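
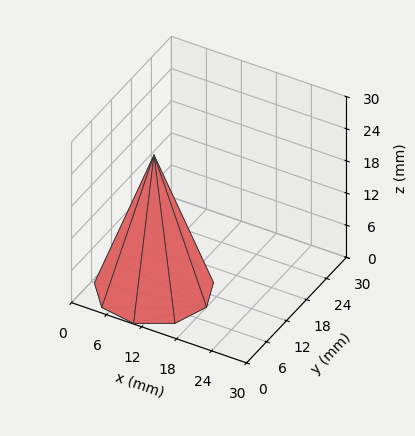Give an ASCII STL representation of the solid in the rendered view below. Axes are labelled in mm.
Reading the render: the shape is a regular 9-sided pyramid, base circumscribed radius ≈ 9 mm, apex at z ≈ 25 mm (dimensions read to the nearest mm from the axis ticks). For the STL, each face is triangulated and given an outward normal.

solid part
  facet normal 0.0000 0.0000 -1.0000
    outer loop
      vertex 10.563 17.863 0.000
      vertex 15.894 14.785 0.000
      vertex 18.000 9.000 0.000
    endloop
  endfacet
  facet normal 0.0000 0.0000 -1.0000
    outer loop
      vertex 4.500 16.794 0.000
      vertex 10.563 17.863 0.000
      vertex 18.000 9.000 0.000
    endloop
  endfacet
  facet normal 0.0000 0.0000 -1.0000
    outer loop
      vertex 0.543 12.078 0.000
      vertex 4.500 16.794 0.000
      vertex 18.000 9.000 0.000
    endloop
  endfacet
  facet normal 0.0000 0.0000 -1.0000
    outer loop
      vertex 0.543 5.922 0.000
      vertex 0.543 12.078 0.000
      vertex 18.000 9.000 0.000
    endloop
  endfacet
  facet normal 0.0000 0.0000 -1.0000
    outer loop
      vertex 4.500 1.206 0.000
      vertex 0.543 5.922 0.000
      vertex 18.000 9.000 0.000
    endloop
  endfacet
  facet normal 0.0000 0.0000 -1.0000
    outer loop
      vertex 10.563 0.137 0.000
      vertex 4.500 1.206 0.000
      vertex 18.000 9.000 0.000
    endloop
  endfacet
  facet normal 0.0000 0.0000 -1.0000
    outer loop
      vertex 15.894 3.215 0.000
      vertex 10.563 0.137 0.000
      vertex 18.000 9.000 0.000
    endloop
  endfacet
  facet normal 0.8901 0.3240 0.3204
    outer loop
      vertex 18.000 9.000 0.000
      vertex 15.894 14.785 0.000
      vertex 9.000 9.000 25.000
    endloop
  endfacet
  facet normal 0.4737 0.8203 0.3204
    outer loop
      vertex 15.894 14.785 0.000
      vertex 10.563 17.863 0.000
      vertex 9.000 9.000 25.000
    endloop
  endfacet
  facet normal -0.1645 0.9329 0.3204
    outer loop
      vertex 10.563 17.863 0.000
      vertex 4.500 16.794 0.000
      vertex 9.000 9.000 25.000
    endloop
  endfacet
  facet normal -0.7257 0.6089 0.3204
    outer loop
      vertex 4.500 16.794 0.000
      vertex 0.543 12.078 0.000
      vertex 9.000 9.000 25.000
    endloop
  endfacet
  facet normal -0.9473 0.0000 0.3204
    outer loop
      vertex 0.543 12.078 0.000
      vertex 0.543 5.922 0.000
      vertex 9.000 9.000 25.000
    endloop
  endfacet
  facet normal -0.7257 -0.6089 0.3204
    outer loop
      vertex 0.543 5.922 0.000
      vertex 4.500 1.206 0.000
      vertex 9.000 9.000 25.000
    endloop
  endfacet
  facet normal -0.1645 -0.9329 0.3204
    outer loop
      vertex 4.500 1.206 0.000
      vertex 10.563 0.137 0.000
      vertex 9.000 9.000 25.000
    endloop
  endfacet
  facet normal 0.4737 -0.8203 0.3204
    outer loop
      vertex 10.563 0.137 0.000
      vertex 15.894 3.215 0.000
      vertex 9.000 9.000 25.000
    endloop
  endfacet
  facet normal 0.8901 -0.3240 0.3204
    outer loop
      vertex 15.894 3.215 0.000
      vertex 18.000 9.000 0.000
      vertex 9.000 9.000 25.000
    endloop
  endfacet
endsolid part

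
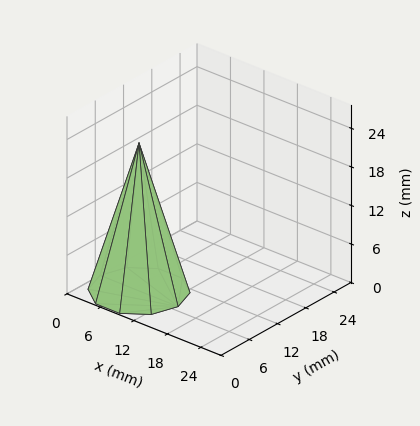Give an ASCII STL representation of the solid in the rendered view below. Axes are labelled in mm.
Reading the render: the shape is a regular 10-sided pyramid, base circumscribed radius ≈ 7 mm, apex at z ≈ 23 mm (dimensions read to the nearest mm from the axis ticks). For the STL, each face is triangulated and given an outward normal.

solid part
  facet normal 0.0000 0.0000 -1.0000
    outer loop
      vertex 9.163 13.657 0.000
      vertex 12.663 11.114 0.000
      vertex 14.000 7.000 0.000
    endloop
  endfacet
  facet normal 0.0000 0.0000 -1.0000
    outer loop
      vertex 4.837 13.657 0.000
      vertex 9.163 13.657 0.000
      vertex 14.000 7.000 0.000
    endloop
  endfacet
  facet normal 0.0000 0.0000 -1.0000
    outer loop
      vertex 1.337 11.114 0.000
      vertex 4.837 13.657 0.000
      vertex 14.000 7.000 0.000
    endloop
  endfacet
  facet normal 0.0000 0.0000 -1.0000
    outer loop
      vertex 0.000 7.000 0.000
      vertex 1.337 11.114 0.000
      vertex 14.000 7.000 0.000
    endloop
  endfacet
  facet normal 0.0000 0.0000 -1.0000
    outer loop
      vertex 1.337 2.886 0.000
      vertex 0.000 7.000 0.000
      vertex 14.000 7.000 0.000
    endloop
  endfacet
  facet normal 0.0000 0.0000 -1.0000
    outer loop
      vertex 4.837 0.343 0.000
      vertex 1.337 2.886 0.000
      vertex 14.000 7.000 0.000
    endloop
  endfacet
  facet normal 0.0000 0.0000 -1.0000
    outer loop
      vertex 9.163 0.343 0.000
      vertex 4.837 0.343 0.000
      vertex 14.000 7.000 0.000
    endloop
  endfacet
  facet normal 0.0000 0.0000 -1.0000
    outer loop
      vertex 12.663 2.886 0.000
      vertex 9.163 0.343 0.000
      vertex 14.000 7.000 0.000
    endloop
  endfacet
  facet normal 0.9135 0.2969 0.2780
    outer loop
      vertex 14.000 7.000 0.000
      vertex 12.663 11.114 0.000
      vertex 7.000 7.000 23.000
    endloop
  endfacet
  facet normal 0.5646 0.7771 0.2780
    outer loop
      vertex 12.663 11.114 0.000
      vertex 9.163 13.657 0.000
      vertex 7.000 7.000 23.000
    endloop
  endfacet
  facet normal 0.0000 0.9606 0.2780
    outer loop
      vertex 9.163 13.657 0.000
      vertex 4.837 13.657 0.000
      vertex 7.000 7.000 23.000
    endloop
  endfacet
  facet normal -0.5646 0.7771 0.2780
    outer loop
      vertex 4.837 13.657 0.000
      vertex 1.337 11.114 0.000
      vertex 7.000 7.000 23.000
    endloop
  endfacet
  facet normal -0.9135 0.2969 0.2780
    outer loop
      vertex 1.337 11.114 0.000
      vertex 0.000 7.000 0.000
      vertex 7.000 7.000 23.000
    endloop
  endfacet
  facet normal -0.9135 -0.2969 0.2780
    outer loop
      vertex 0.000 7.000 0.000
      vertex 1.337 2.886 0.000
      vertex 7.000 7.000 23.000
    endloop
  endfacet
  facet normal -0.5646 -0.7771 0.2780
    outer loop
      vertex 1.337 2.886 0.000
      vertex 4.837 0.343 0.000
      vertex 7.000 7.000 23.000
    endloop
  endfacet
  facet normal 0.0000 -0.9606 0.2780
    outer loop
      vertex 4.837 0.343 0.000
      vertex 9.163 0.343 0.000
      vertex 7.000 7.000 23.000
    endloop
  endfacet
  facet normal 0.5646 -0.7771 0.2780
    outer loop
      vertex 9.163 0.343 0.000
      vertex 12.663 2.886 0.000
      vertex 7.000 7.000 23.000
    endloop
  endfacet
  facet normal 0.9135 -0.2969 0.2780
    outer loop
      vertex 12.663 2.886 0.000
      vertex 14.000 7.000 0.000
      vertex 7.000 7.000 23.000
    endloop
  endfacet
endsolid part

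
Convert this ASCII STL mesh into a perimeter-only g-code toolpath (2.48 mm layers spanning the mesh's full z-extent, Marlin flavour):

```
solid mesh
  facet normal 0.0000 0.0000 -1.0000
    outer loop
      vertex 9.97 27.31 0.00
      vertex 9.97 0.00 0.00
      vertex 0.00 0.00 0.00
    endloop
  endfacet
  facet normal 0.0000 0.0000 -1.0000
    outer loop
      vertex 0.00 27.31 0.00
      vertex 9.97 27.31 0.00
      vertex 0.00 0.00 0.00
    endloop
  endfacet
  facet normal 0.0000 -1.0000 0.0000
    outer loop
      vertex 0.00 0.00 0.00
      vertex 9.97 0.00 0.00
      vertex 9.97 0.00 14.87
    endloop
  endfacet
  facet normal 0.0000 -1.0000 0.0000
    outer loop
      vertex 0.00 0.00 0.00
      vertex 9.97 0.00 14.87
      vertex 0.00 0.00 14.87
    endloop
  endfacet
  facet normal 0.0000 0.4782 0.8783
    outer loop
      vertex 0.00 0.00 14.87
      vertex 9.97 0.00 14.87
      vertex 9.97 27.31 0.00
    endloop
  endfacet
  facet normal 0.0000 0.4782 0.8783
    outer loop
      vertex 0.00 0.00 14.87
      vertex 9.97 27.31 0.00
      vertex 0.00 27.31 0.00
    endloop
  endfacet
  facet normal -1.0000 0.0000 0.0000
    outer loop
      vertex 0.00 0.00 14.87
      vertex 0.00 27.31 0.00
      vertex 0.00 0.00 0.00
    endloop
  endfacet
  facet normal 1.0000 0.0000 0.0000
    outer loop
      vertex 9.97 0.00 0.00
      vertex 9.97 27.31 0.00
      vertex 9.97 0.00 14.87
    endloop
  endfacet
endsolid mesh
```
; perimeter-only toolpath
G21 ; units = mm
G90 ; absolute positioning
G28 ; home
; layer 1
G0 Z2.48
G0 X0.00 Y0.00
G1 X9.97 Y0.00
G1 X9.97 Y22.76
G1 X0.00 Y22.76
G1 X0.00 Y0.00
; layer 2
G0 Z4.96
G0 X0.00 Y0.00
G1 X9.97 Y0.00
G1 X9.97 Y18.21
G1 X0.00 Y18.21
G1 X0.00 Y0.00
; layer 3
G0 Z7.43
G0 X0.00 Y0.00
G1 X9.97 Y0.00
G1 X9.97 Y13.65
G1 X0.00 Y13.65
G1 X0.00 Y0.00
; layer 4
G0 Z9.91
G0 X0.00 Y0.00
G1 X9.97 Y0.00
G1 X9.97 Y9.10
G1 X0.00 Y9.10
G1 X0.00 Y0.00
; layer 5
G0 Z12.39
G0 X0.00 Y0.00
G1 X9.97 Y0.00
G1 X9.97 Y4.55
G1 X0.00 Y4.55
G1 X0.00 Y0.00
M2 ; end

The solid is a wedge (ramp): 9.97 × 27.3 mm base, rising to 14.9 mm along the y=0 edge and sloping linearly to z=0 at y=27.3. Slicing at Δz = 2.48 mm — 6 equal slices spanning the solid's height, so layer i sits at z = i·h/6 — gives 5 non-empty perimeters. Each is a 4-segment closed polygon; G0 lifts to the layer z and rapids to the start vertex, then G1 traces the edges. The cross-section shrinks linearly with z (the slice at the apex is degenerate and omitted).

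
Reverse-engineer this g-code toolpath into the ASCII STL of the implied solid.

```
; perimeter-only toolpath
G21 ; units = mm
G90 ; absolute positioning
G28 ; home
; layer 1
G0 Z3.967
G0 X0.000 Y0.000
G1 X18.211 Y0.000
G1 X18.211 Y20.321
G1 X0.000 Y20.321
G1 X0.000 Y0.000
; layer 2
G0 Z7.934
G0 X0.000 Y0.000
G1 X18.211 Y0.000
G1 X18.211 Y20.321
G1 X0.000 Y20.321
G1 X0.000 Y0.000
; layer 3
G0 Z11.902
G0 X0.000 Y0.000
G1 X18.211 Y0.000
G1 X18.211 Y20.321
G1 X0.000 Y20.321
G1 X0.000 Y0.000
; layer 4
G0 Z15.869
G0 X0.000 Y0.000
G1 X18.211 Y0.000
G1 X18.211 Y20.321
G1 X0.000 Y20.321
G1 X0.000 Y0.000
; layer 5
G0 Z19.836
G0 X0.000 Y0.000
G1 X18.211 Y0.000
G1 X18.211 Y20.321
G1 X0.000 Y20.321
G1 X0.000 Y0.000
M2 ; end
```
solid part
  facet normal 0.0000 0.0000 -1.0000
    outer loop
      vertex 18.211 20.321 0.000
      vertex 18.211 0.000 0.000
      vertex 0.000 0.000 0.000
    endloop
  endfacet
  facet normal 0.0000 0.0000 -1.0000
    outer loop
      vertex 0.000 20.321 0.000
      vertex 18.211 20.321 0.000
      vertex 0.000 0.000 0.000
    endloop
  endfacet
  facet normal 0.0000 0.0000 1.0000
    outer loop
      vertex 0.000 0.000 19.836
      vertex 18.211 0.000 19.836
      vertex 18.211 20.321 19.836
    endloop
  endfacet
  facet normal 0.0000 0.0000 1.0000
    outer loop
      vertex 0.000 0.000 19.836
      vertex 18.211 20.321 19.836
      vertex 0.000 20.321 19.836
    endloop
  endfacet
  facet normal 0.0000 -1.0000 0.0000
    outer loop
      vertex 0.000 0.000 0.000
      vertex 18.211 0.000 0.000
      vertex 18.211 0.000 19.836
    endloop
  endfacet
  facet normal 0.0000 -1.0000 0.0000
    outer loop
      vertex 0.000 0.000 0.000
      vertex 18.211 0.000 19.836
      vertex 0.000 0.000 19.836
    endloop
  endfacet
  facet normal 0.0000 1.0000 0.0000
    outer loop
      vertex 18.211 20.321 19.836
      vertex 18.211 20.321 0.000
      vertex 0.000 20.321 0.000
    endloop
  endfacet
  facet normal 0.0000 1.0000 0.0000
    outer loop
      vertex 0.000 20.321 19.836
      vertex 18.211 20.321 19.836
      vertex 0.000 20.321 0.000
    endloop
  endfacet
  facet normal -1.0000 0.0000 0.0000
    outer loop
      vertex 0.000 20.321 19.836
      vertex 0.000 20.321 0.000
      vertex 0.000 0.000 0.000
    endloop
  endfacet
  facet normal -1.0000 0.0000 0.0000
    outer loop
      vertex 0.000 0.000 19.836
      vertex 0.000 20.321 19.836
      vertex 0.000 0.000 0.000
    endloop
  endfacet
  facet normal 1.0000 0.0000 0.0000
    outer loop
      vertex 18.211 0.000 0.000
      vertex 18.211 20.321 0.000
      vertex 18.211 20.321 19.836
    endloop
  endfacet
  facet normal 1.0000 0.0000 0.0000
    outer loop
      vertex 18.211 0.000 0.000
      vertex 18.211 20.321 19.836
      vertex 18.211 0.000 19.836
    endloop
  endfacet
endsolid part

The G0 Z moves step by Δz≈3.967 mm. Every layer's G1 loop is the same polygon, so the solid is a straight extrusion of it from z=0 to z≈19.8. Closing with flat bottom and top caps and triangulating gives 12 facets — a rectangular box, roughly 18.2 × 20.3 mm footprint and 19.8 mm tall.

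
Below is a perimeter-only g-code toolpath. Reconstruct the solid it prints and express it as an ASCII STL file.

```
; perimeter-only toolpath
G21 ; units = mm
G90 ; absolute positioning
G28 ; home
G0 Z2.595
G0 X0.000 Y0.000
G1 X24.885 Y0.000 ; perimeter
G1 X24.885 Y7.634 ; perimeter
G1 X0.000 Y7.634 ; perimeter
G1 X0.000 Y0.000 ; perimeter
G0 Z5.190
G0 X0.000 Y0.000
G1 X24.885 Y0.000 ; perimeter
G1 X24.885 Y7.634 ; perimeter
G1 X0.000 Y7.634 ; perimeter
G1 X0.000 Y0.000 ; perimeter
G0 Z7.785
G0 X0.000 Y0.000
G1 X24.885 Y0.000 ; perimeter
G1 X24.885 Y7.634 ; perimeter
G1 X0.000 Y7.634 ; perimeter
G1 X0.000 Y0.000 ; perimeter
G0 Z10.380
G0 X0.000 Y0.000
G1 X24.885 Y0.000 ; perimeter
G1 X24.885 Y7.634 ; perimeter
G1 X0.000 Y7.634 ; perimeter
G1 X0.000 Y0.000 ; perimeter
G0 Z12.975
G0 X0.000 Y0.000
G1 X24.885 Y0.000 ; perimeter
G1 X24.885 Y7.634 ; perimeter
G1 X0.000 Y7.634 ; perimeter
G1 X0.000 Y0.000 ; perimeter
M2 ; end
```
solid part
  facet normal 0.0000 0.0000 -1.0000
    outer loop
      vertex 24.885 7.634 0.000
      vertex 24.885 0.000 0.000
      vertex 0.000 0.000 0.000
    endloop
  endfacet
  facet normal 0.0000 0.0000 -1.0000
    outer loop
      vertex 0.000 7.634 0.000
      vertex 24.885 7.634 0.000
      vertex 0.000 0.000 0.000
    endloop
  endfacet
  facet normal 0.0000 0.0000 1.0000
    outer loop
      vertex 0.000 0.000 12.975
      vertex 24.885 0.000 12.975
      vertex 24.885 7.634 12.975
    endloop
  endfacet
  facet normal 0.0000 0.0000 1.0000
    outer loop
      vertex 0.000 0.000 12.975
      vertex 24.885 7.634 12.975
      vertex 0.000 7.634 12.975
    endloop
  endfacet
  facet normal 0.0000 -1.0000 0.0000
    outer loop
      vertex 0.000 0.000 0.000
      vertex 24.885 0.000 0.000
      vertex 24.885 0.000 12.975
    endloop
  endfacet
  facet normal 0.0000 -1.0000 0.0000
    outer loop
      vertex 0.000 0.000 0.000
      vertex 24.885 0.000 12.975
      vertex 0.000 0.000 12.975
    endloop
  endfacet
  facet normal 0.0000 1.0000 0.0000
    outer loop
      vertex 24.885 7.634 12.975
      vertex 24.885 7.634 0.000
      vertex 0.000 7.634 0.000
    endloop
  endfacet
  facet normal 0.0000 1.0000 0.0000
    outer loop
      vertex 0.000 7.634 12.975
      vertex 24.885 7.634 12.975
      vertex 0.000 7.634 0.000
    endloop
  endfacet
  facet normal -1.0000 0.0000 0.0000
    outer loop
      vertex 0.000 7.634 12.975
      vertex 0.000 7.634 0.000
      vertex 0.000 0.000 0.000
    endloop
  endfacet
  facet normal -1.0000 0.0000 0.0000
    outer loop
      vertex 0.000 0.000 12.975
      vertex 0.000 7.634 12.975
      vertex 0.000 0.000 0.000
    endloop
  endfacet
  facet normal 1.0000 0.0000 0.0000
    outer loop
      vertex 24.885 0.000 0.000
      vertex 24.885 7.634 0.000
      vertex 24.885 7.634 12.975
    endloop
  endfacet
  facet normal 1.0000 0.0000 0.0000
    outer loop
      vertex 24.885 0.000 0.000
      vertex 24.885 7.634 12.975
      vertex 24.885 0.000 12.975
    endloop
  endfacet
endsolid part

The G0 Z moves step by Δz≈2.595 mm. Every layer's G1 loop is the same polygon, so the solid is a straight extrusion of it from z=0 to z≈13. Closing with flat bottom and top caps and triangulating gives 12 facets — a rectangular box, roughly 24.9 × 7.63 mm footprint and 13 mm tall.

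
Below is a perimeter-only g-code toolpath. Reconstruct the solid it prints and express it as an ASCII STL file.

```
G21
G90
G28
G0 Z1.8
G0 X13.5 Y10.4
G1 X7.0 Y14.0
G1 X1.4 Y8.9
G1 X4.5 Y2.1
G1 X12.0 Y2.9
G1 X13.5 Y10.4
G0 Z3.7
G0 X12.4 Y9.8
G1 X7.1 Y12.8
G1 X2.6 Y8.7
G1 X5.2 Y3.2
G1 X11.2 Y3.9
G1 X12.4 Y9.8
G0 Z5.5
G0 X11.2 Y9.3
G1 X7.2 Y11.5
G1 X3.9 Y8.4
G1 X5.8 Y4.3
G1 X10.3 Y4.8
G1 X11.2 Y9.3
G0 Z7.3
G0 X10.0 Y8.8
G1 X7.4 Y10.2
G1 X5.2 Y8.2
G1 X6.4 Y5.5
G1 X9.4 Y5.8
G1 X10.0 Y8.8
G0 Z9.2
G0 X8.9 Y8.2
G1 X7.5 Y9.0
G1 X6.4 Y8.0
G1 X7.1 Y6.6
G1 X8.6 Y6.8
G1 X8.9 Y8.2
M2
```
solid part
  facet normal 0.0000 0.0000 -1.0000
    outer loop
      vertex 0.1 9.2 0.0
      vertex 6.8 15.3 0.0
      vertex 14.7 10.9 0.0
    endloop
  endfacet
  facet normal 0.0000 0.0000 -1.0000
    outer loop
      vertex 3.9 1.0 0.0
      vertex 0.1 9.2 0.0
      vertex 14.7 10.9 0.0
    endloop
  endfacet
  facet normal 0.0000 0.0000 -1.0000
    outer loop
      vertex 12.9 2.0 0.0
      vertex 3.9 1.0 0.0
      vertex 14.7 10.9 0.0
    endloop
  endfacet
  facet normal 0.4239 0.7610 0.4911
    outer loop
      vertex 14.7 10.9 0.0
      vertex 6.8 15.3 0.0
      vertex 7.7 7.7 11.0
    endloop
  endfacet
  facet normal -0.5859 0.6435 0.4926
    outer loop
      vertex 6.8 15.3 0.0
      vertex 0.1 9.2 0.0
      vertex 7.7 7.7 11.0
    endloop
  endfacet
  facet normal -0.7884 -0.3654 0.4949
    outer loop
      vertex 0.1 9.2 0.0
      vertex 3.9 1.0 0.0
      vertex 7.7 7.7 11.0
    endloop
  endfacet
  facet normal 0.0961 -0.8645 0.4934
    outer loop
      vertex 3.9 1.0 0.0
      vertex 12.9 2.0 0.0
      vertex 7.7 7.7 11.0
    endloop
  endfacet
  facet normal 0.8530 -0.1725 0.4926
    outer loop
      vertex 12.9 2.0 0.0
      vertex 14.7 10.9 0.0
      vertex 7.7 7.7 11.0
    endloop
  endfacet
endsolid part

The G0 Z moves step by Δz≈1.8 mm. The G1 loops shrink linearly with z, so the solid tapers from its base footprint up to z≈11. Closing with a flat bottom cap and the tapered top and triangulating gives 8 facets — a regular 5-sided pyramid, base circumscribed radius ≈ 7.7 mm, apex at z ≈ 11 mm.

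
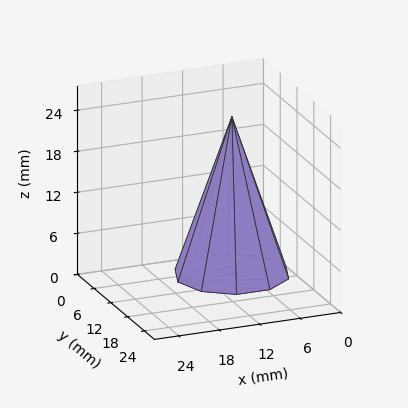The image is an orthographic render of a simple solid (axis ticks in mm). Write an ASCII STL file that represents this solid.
Reading the render: the shape is a regular 10-sided pyramid, base circumscribed radius ≈ 8 mm, apex at z ≈ 23 mm (dimensions read to the nearest mm from the axis ticks). For the STL, each face is triangulated and given an outward normal.

solid part
  facet normal 0.0000 0.0000 -1.0000
    outer loop
      vertex 10.472 15.608 0.000
      vertex 14.472 12.702 0.000
      vertex 16.000 8.000 0.000
    endloop
  endfacet
  facet normal 0.0000 0.0000 -1.0000
    outer loop
      vertex 5.528 15.608 0.000
      vertex 10.472 15.608 0.000
      vertex 16.000 8.000 0.000
    endloop
  endfacet
  facet normal 0.0000 0.0000 -1.0000
    outer loop
      vertex 1.528 12.702 0.000
      vertex 5.528 15.608 0.000
      vertex 16.000 8.000 0.000
    endloop
  endfacet
  facet normal 0.0000 0.0000 -1.0000
    outer loop
      vertex 0.000 8.000 0.000
      vertex 1.528 12.702 0.000
      vertex 16.000 8.000 0.000
    endloop
  endfacet
  facet normal 0.0000 0.0000 -1.0000
    outer loop
      vertex 1.528 3.298 0.000
      vertex 0.000 8.000 0.000
      vertex 16.000 8.000 0.000
    endloop
  endfacet
  facet normal 0.0000 0.0000 -1.0000
    outer loop
      vertex 5.528 0.392 0.000
      vertex 1.528 3.298 0.000
      vertex 16.000 8.000 0.000
    endloop
  endfacet
  facet normal 0.0000 0.0000 -1.0000
    outer loop
      vertex 10.472 0.392 0.000
      vertex 5.528 0.392 0.000
      vertex 16.000 8.000 0.000
    endloop
  endfacet
  facet normal 0.0000 0.0000 -1.0000
    outer loop
      vertex 14.472 3.298 0.000
      vertex 10.472 0.392 0.000
      vertex 16.000 8.000 0.000
    endloop
  endfacet
  facet normal 0.9029 0.2934 0.3141
    outer loop
      vertex 16.000 8.000 0.000
      vertex 14.472 12.702 0.000
      vertex 8.000 8.000 23.000
    endloop
  endfacet
  facet normal 0.5580 0.7681 0.3141
    outer loop
      vertex 14.472 12.702 0.000
      vertex 10.472 15.608 0.000
      vertex 8.000 8.000 23.000
    endloop
  endfacet
  facet normal 0.0000 0.9494 0.3140
    outer loop
      vertex 10.472 15.608 0.000
      vertex 5.528 15.608 0.000
      vertex 8.000 8.000 23.000
    endloop
  endfacet
  facet normal -0.5580 0.7681 0.3141
    outer loop
      vertex 5.528 15.608 0.000
      vertex 1.528 12.702 0.000
      vertex 8.000 8.000 23.000
    endloop
  endfacet
  facet normal -0.9029 0.2934 0.3141
    outer loop
      vertex 1.528 12.702 0.000
      vertex 0.000 8.000 0.000
      vertex 8.000 8.000 23.000
    endloop
  endfacet
  facet normal -0.9029 -0.2934 0.3141
    outer loop
      vertex 0.000 8.000 0.000
      vertex 1.528 3.298 0.000
      vertex 8.000 8.000 23.000
    endloop
  endfacet
  facet normal -0.5580 -0.7681 0.3141
    outer loop
      vertex 1.528 3.298 0.000
      vertex 5.528 0.392 0.000
      vertex 8.000 8.000 23.000
    endloop
  endfacet
  facet normal 0.0000 -0.9494 0.3140
    outer loop
      vertex 5.528 0.392 0.000
      vertex 10.472 0.392 0.000
      vertex 8.000 8.000 23.000
    endloop
  endfacet
  facet normal 0.5580 -0.7681 0.3141
    outer loop
      vertex 10.472 0.392 0.000
      vertex 14.472 3.298 0.000
      vertex 8.000 8.000 23.000
    endloop
  endfacet
  facet normal 0.9029 -0.2934 0.3141
    outer loop
      vertex 14.472 3.298 0.000
      vertex 16.000 8.000 0.000
      vertex 8.000 8.000 23.000
    endloop
  endfacet
endsolid part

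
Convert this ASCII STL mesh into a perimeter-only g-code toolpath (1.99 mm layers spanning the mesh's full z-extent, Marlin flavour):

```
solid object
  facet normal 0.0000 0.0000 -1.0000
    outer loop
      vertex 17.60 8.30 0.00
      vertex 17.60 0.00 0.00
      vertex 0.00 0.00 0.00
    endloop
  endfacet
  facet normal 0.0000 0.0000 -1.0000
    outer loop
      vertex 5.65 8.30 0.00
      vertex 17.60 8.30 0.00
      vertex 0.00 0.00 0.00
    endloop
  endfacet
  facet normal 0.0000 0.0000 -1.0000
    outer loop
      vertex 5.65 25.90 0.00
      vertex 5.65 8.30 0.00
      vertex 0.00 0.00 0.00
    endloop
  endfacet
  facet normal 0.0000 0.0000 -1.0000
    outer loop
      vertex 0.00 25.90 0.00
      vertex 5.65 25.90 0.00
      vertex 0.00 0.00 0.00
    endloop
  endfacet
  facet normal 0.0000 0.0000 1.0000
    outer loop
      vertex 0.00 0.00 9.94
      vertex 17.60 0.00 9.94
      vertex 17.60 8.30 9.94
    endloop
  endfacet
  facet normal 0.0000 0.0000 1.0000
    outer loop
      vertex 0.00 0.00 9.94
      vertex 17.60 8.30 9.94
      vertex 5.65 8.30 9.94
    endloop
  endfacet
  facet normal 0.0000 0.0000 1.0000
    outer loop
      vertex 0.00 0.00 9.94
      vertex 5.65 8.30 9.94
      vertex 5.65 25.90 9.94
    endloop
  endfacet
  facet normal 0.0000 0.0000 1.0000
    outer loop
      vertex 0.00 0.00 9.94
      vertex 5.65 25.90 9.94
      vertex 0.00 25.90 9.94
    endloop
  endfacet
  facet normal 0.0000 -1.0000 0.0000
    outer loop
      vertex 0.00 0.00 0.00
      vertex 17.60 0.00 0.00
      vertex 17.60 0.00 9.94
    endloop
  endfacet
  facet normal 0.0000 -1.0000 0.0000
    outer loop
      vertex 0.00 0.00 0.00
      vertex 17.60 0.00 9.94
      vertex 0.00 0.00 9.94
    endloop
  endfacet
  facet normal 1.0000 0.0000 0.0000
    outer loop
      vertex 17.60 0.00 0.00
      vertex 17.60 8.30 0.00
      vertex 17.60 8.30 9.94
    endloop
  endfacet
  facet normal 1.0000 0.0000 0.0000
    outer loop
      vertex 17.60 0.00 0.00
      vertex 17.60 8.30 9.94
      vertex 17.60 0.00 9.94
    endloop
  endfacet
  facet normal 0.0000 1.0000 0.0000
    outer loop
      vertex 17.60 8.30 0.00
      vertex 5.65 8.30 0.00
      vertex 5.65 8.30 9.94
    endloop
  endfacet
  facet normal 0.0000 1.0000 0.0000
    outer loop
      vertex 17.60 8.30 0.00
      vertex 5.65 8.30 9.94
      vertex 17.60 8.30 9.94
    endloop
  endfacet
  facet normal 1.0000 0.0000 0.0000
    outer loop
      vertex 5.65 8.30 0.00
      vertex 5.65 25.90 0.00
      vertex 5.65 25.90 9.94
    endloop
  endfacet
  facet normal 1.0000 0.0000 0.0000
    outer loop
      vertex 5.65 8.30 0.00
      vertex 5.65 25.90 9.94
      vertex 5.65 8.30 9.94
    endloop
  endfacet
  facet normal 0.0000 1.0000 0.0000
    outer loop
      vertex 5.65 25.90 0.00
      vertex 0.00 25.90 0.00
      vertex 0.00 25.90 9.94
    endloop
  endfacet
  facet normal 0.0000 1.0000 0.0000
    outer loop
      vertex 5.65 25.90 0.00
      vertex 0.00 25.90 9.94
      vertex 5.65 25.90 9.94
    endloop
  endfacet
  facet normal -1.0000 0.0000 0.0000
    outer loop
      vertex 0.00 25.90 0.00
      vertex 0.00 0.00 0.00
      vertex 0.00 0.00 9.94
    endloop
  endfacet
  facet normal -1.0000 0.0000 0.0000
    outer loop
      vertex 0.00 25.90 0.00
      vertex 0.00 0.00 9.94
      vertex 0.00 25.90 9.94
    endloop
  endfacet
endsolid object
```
; perimeter-only toolpath
G21 ; units = mm
G90 ; absolute positioning
G28 ; home
; layer 1
G0 Z1.99
G0 X0.00 Y0.00
G1 X17.60 Y0.00
G1 X17.60 Y8.30
G1 X5.65 Y8.30
G1 X5.65 Y25.90
G1 X0.00 Y25.90
G1 X0.00 Y0.00
; layer 2
G0 Z3.98
G0 X0.00 Y0.00
G1 X17.60 Y0.00
G1 X17.60 Y8.30
G1 X5.65 Y8.30
G1 X5.65 Y25.90
G1 X0.00 Y25.90
G1 X0.00 Y0.00
; layer 3
G0 Z5.96
G0 X0.00 Y0.00
G1 X17.60 Y0.00
G1 X17.60 Y8.30
G1 X5.65 Y8.30
G1 X5.65 Y25.90
G1 X0.00 Y25.90
G1 X0.00 Y0.00
; layer 4
G0 Z7.95
G0 X0.00 Y0.00
G1 X17.60 Y0.00
G1 X17.60 Y8.30
G1 X5.65 Y8.30
G1 X5.65 Y25.90
G1 X0.00 Y25.90
G1 X0.00 Y0.00
; layer 5
G0 Z9.94
G0 X0.00 Y0.00
G1 X17.60 Y0.00
G1 X17.60 Y8.30
G1 X5.65 Y8.30
G1 X5.65 Y25.90
G1 X0.00 Y25.90
G1 X0.00 Y0.00
M2 ; end

The solid is an L-shaped prism: outer 17.6 × 25.9 mm, arm thicknesses ≈ 8.3 mm (horizontal) and 5.65 mm (vertical), extruded 9.94 mm in z. Slicing at Δz = 1.99 mm — 5 equal slices spanning the solid's height, so layer i sits at z = i·h/5 — gives 5 non-empty perimeters. Each is a 6-segment closed polygon; G0 lifts to the layer z and rapids to the start vertex, then G1 traces the edges.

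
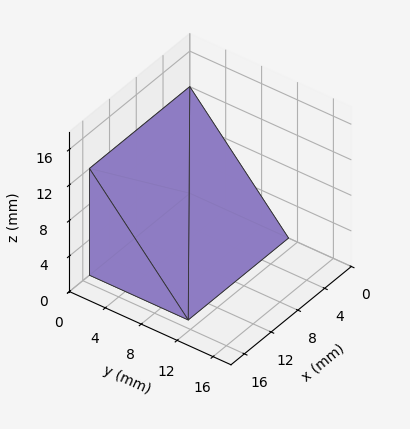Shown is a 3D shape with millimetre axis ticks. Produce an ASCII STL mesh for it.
Reading the render: the shape is a wedge (ramp): 15 × 11 mm base, rising to 12 mm along the y=0 edge and sloping linearly to z=0 at y=11 (dimensions read to the nearest mm from the axis ticks). For the STL, each face is triangulated and given an outward normal.

solid part
  facet normal 0.0000 0.0000 -1.0000
    outer loop
      vertex 15.0 11.0 0.0
      vertex 15.0 0.0 0.0
      vertex 0.0 0.0 0.0
    endloop
  endfacet
  facet normal 0.0000 0.0000 -1.0000
    outer loop
      vertex 0.0 11.0 0.0
      vertex 15.0 11.0 0.0
      vertex 0.0 0.0 0.0
    endloop
  endfacet
  facet normal 0.0000 -1.0000 0.0000
    outer loop
      vertex 0.0 0.0 0.0
      vertex 15.0 0.0 0.0
      vertex 15.0 0.0 12.0
    endloop
  endfacet
  facet normal 0.0000 -1.0000 0.0000
    outer loop
      vertex 0.0 0.0 0.0
      vertex 15.0 0.0 12.0
      vertex 0.0 0.0 12.0
    endloop
  endfacet
  facet normal 0.0000 0.7372 0.6757
    outer loop
      vertex 0.0 0.0 12.0
      vertex 15.0 0.0 12.0
      vertex 15.0 11.0 0.0
    endloop
  endfacet
  facet normal 0.0000 0.7372 0.6757
    outer loop
      vertex 0.0 0.0 12.0
      vertex 15.0 11.0 0.0
      vertex 0.0 11.0 0.0
    endloop
  endfacet
  facet normal -1.0000 0.0000 0.0000
    outer loop
      vertex 0.0 0.0 12.0
      vertex 0.0 11.0 0.0
      vertex 0.0 0.0 0.0
    endloop
  endfacet
  facet normal 1.0000 0.0000 0.0000
    outer loop
      vertex 15.0 0.0 0.0
      vertex 15.0 11.0 0.0
      vertex 15.0 0.0 12.0
    endloop
  endfacet
endsolid part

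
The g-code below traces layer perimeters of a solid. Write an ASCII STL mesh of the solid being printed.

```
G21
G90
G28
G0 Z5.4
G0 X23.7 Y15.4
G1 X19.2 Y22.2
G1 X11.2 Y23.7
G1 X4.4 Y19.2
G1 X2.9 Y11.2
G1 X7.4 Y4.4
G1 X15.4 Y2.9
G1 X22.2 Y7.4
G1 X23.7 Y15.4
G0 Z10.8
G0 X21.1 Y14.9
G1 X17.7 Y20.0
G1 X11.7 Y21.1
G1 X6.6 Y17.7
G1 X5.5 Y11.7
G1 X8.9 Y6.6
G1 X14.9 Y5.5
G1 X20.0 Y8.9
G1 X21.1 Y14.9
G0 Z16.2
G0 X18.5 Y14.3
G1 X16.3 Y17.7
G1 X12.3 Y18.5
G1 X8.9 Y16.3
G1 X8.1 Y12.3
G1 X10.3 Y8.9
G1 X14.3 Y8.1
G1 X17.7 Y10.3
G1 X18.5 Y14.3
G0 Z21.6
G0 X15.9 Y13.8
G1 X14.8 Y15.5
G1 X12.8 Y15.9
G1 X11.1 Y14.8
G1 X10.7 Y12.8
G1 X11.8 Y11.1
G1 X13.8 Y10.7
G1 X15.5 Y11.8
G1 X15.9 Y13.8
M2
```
solid part
  facet normal 0.0000 0.0000 -1.0000
    outer loop
      vertex 10.7 26.3 0.0
      vertex 20.7 24.4 0.0
      vertex 26.3 15.9 0.0
    endloop
  endfacet
  facet normal 0.0000 0.0000 -1.0000
    outer loop
      vertex 2.2 20.7 0.0
      vertex 10.7 26.3 0.0
      vertex 26.3 15.9 0.0
    endloop
  endfacet
  facet normal 0.0000 0.0000 -1.0000
    outer loop
      vertex 0.3 10.7 0.0
      vertex 2.2 20.7 0.0
      vertex 26.3 15.9 0.0
    endloop
  endfacet
  facet normal 0.0000 0.0000 -1.0000
    outer loop
      vertex 5.9 2.2 0.0
      vertex 0.3 10.7 0.0
      vertex 26.3 15.9 0.0
    endloop
  endfacet
  facet normal 0.0000 0.0000 -1.0000
    outer loop
      vertex 15.9 0.3 0.0
      vertex 5.9 2.2 0.0
      vertex 26.3 15.9 0.0
    endloop
  endfacet
  facet normal 0.0000 0.0000 -1.0000
    outer loop
      vertex 24.4 5.9 0.0
      vertex 15.9 0.3 0.0
      vertex 26.3 15.9 0.0
    endloop
  endfacet
  facet normal 0.7601 0.5008 0.4142
    outer loop
      vertex 26.3 15.9 0.0
      vertex 20.7 24.4 0.0
      vertex 13.3 13.3 27.0
    endloop
  endfacet
  facet normal 0.1699 0.8942 0.4142
    outer loop
      vertex 20.7 24.4 0.0
      vertex 10.7 26.3 0.0
      vertex 13.3 13.3 27.0
    endloop
  endfacet
  facet normal -0.5008 0.7601 0.4142
    outer loop
      vertex 10.7 26.3 0.0
      vertex 2.2 20.7 0.0
      vertex 13.3 13.3 27.0
    endloop
  endfacet
  facet normal -0.8942 0.1699 0.4142
    outer loop
      vertex 2.2 20.7 0.0
      vertex 0.3 10.7 0.0
      vertex 13.3 13.3 27.0
    endloop
  endfacet
  facet normal -0.7601 -0.5008 0.4142
    outer loop
      vertex 0.3 10.7 0.0
      vertex 5.9 2.2 0.0
      vertex 13.3 13.3 27.0
    endloop
  endfacet
  facet normal -0.1699 -0.8942 0.4142
    outer loop
      vertex 5.9 2.2 0.0
      vertex 15.9 0.3 0.0
      vertex 13.3 13.3 27.0
    endloop
  endfacet
  facet normal 0.5008 -0.7601 0.4142
    outer loop
      vertex 15.9 0.3 0.0
      vertex 24.4 5.9 0.0
      vertex 13.3 13.3 27.0
    endloop
  endfacet
  facet normal 0.8942 -0.1699 0.4142
    outer loop
      vertex 24.4 5.9 0.0
      vertex 26.3 15.9 0.0
      vertex 13.3 13.3 27.0
    endloop
  endfacet
endsolid part

The G0 Z moves step by Δz≈5.4 mm. The G1 loops shrink linearly with z, so the solid tapers from its base footprint up to z≈27. Closing with a flat bottom cap and the tapered top and triangulating gives 14 facets — a regular 8-sided pyramid, base circumscribed radius ≈ 13.3 mm, apex at z ≈ 27 mm.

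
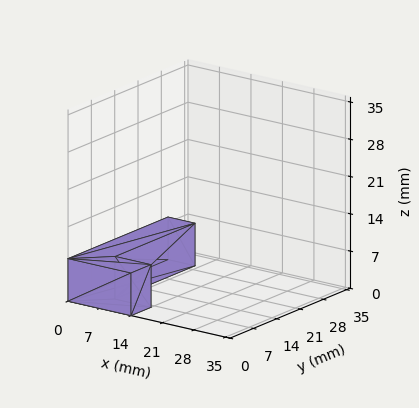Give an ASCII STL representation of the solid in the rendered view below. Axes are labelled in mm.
Reading the render: the shape is an L-shaped prism: outer 14 × 30 mm, arm thicknesses ≈ 6 mm (horizontal) and 6 mm (vertical), extruded 8 mm in z (dimensions read to the nearest mm from the axis ticks). For the STL, each face is triangulated and given an outward normal.

solid part
  facet normal 0.0000 0.0000 -1.0000
    outer loop
      vertex 14.0 6.0 0.0
      vertex 14.0 0.0 0.0
      vertex 0.0 0.0 0.0
    endloop
  endfacet
  facet normal 0.0000 0.0000 -1.0000
    outer loop
      vertex 6.0 6.0 0.0
      vertex 14.0 6.0 0.0
      vertex 0.0 0.0 0.0
    endloop
  endfacet
  facet normal 0.0000 0.0000 -1.0000
    outer loop
      vertex 6.0 30.0 0.0
      vertex 6.0 6.0 0.0
      vertex 0.0 0.0 0.0
    endloop
  endfacet
  facet normal 0.0000 0.0000 -1.0000
    outer loop
      vertex 0.0 30.0 0.0
      vertex 6.0 30.0 0.0
      vertex 0.0 0.0 0.0
    endloop
  endfacet
  facet normal 0.0000 0.0000 1.0000
    outer loop
      vertex 0.0 0.0 8.0
      vertex 14.0 0.0 8.0
      vertex 14.0 6.0 8.0
    endloop
  endfacet
  facet normal 0.0000 0.0000 1.0000
    outer loop
      vertex 0.0 0.0 8.0
      vertex 14.0 6.0 8.0
      vertex 6.0 6.0 8.0
    endloop
  endfacet
  facet normal 0.0000 0.0000 1.0000
    outer loop
      vertex 0.0 0.0 8.0
      vertex 6.0 6.0 8.0
      vertex 6.0 30.0 8.0
    endloop
  endfacet
  facet normal 0.0000 0.0000 1.0000
    outer loop
      vertex 0.0 0.0 8.0
      vertex 6.0 30.0 8.0
      vertex 0.0 30.0 8.0
    endloop
  endfacet
  facet normal 0.0000 -1.0000 0.0000
    outer loop
      vertex 0.0 0.0 0.0
      vertex 14.0 0.0 0.0
      vertex 14.0 0.0 8.0
    endloop
  endfacet
  facet normal 0.0000 -1.0000 0.0000
    outer loop
      vertex 0.0 0.0 0.0
      vertex 14.0 0.0 8.0
      vertex 0.0 0.0 8.0
    endloop
  endfacet
  facet normal 1.0000 0.0000 0.0000
    outer loop
      vertex 14.0 0.0 0.0
      vertex 14.0 6.0 0.0
      vertex 14.0 6.0 8.0
    endloop
  endfacet
  facet normal 1.0000 0.0000 0.0000
    outer loop
      vertex 14.0 0.0 0.0
      vertex 14.0 6.0 8.0
      vertex 14.0 0.0 8.0
    endloop
  endfacet
  facet normal 0.0000 1.0000 0.0000
    outer loop
      vertex 14.0 6.0 0.0
      vertex 6.0 6.0 0.0
      vertex 6.0 6.0 8.0
    endloop
  endfacet
  facet normal 0.0000 1.0000 0.0000
    outer loop
      vertex 14.0 6.0 0.0
      vertex 6.0 6.0 8.0
      vertex 14.0 6.0 8.0
    endloop
  endfacet
  facet normal 1.0000 0.0000 0.0000
    outer loop
      vertex 6.0 6.0 0.0
      vertex 6.0 30.0 0.0
      vertex 6.0 30.0 8.0
    endloop
  endfacet
  facet normal 1.0000 0.0000 0.0000
    outer loop
      vertex 6.0 6.0 0.0
      vertex 6.0 30.0 8.0
      vertex 6.0 6.0 8.0
    endloop
  endfacet
  facet normal 0.0000 1.0000 0.0000
    outer loop
      vertex 6.0 30.0 0.0
      vertex 0.0 30.0 0.0
      vertex 0.0 30.0 8.0
    endloop
  endfacet
  facet normal 0.0000 1.0000 0.0000
    outer loop
      vertex 6.0 30.0 0.0
      vertex 0.0 30.0 8.0
      vertex 6.0 30.0 8.0
    endloop
  endfacet
  facet normal -1.0000 0.0000 0.0000
    outer loop
      vertex 0.0 30.0 0.0
      vertex 0.0 0.0 0.0
      vertex 0.0 0.0 8.0
    endloop
  endfacet
  facet normal -1.0000 0.0000 0.0000
    outer loop
      vertex 0.0 30.0 0.0
      vertex 0.0 0.0 8.0
      vertex 0.0 30.0 8.0
    endloop
  endfacet
endsolid part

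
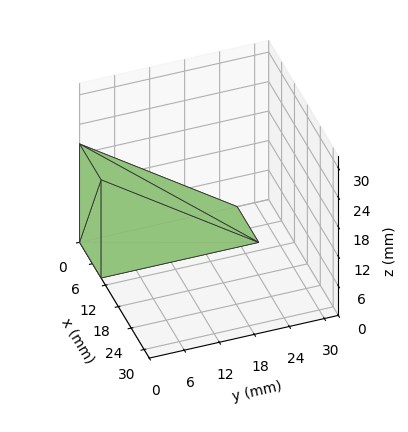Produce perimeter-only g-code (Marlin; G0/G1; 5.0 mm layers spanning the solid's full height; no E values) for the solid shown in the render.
Reading the render: the shape is a wedge (ramp): 10 × 27 mm base, rising to 20 mm along the y=0 edge and sloping linearly to z=0 at y=27 (dimensions read to the nearest mm from the axis ticks). For the g-code, the solid's height is divided into equal slices at the stated Δz and each level perimeter traced with G1 moves after a G0 lift.

; perimeter-only toolpath
G21 ; units = mm
G90 ; absolute positioning
G28 ; home
; layer 1
G0 Z5.0
G0 X0.0 Y0.0
G1 X10.0 Y0.0
G1 X10.0 Y20.2
G1 X0.0 Y20.2
G1 X0.0 Y0.0
; layer 2
G0 Z10.0
G0 X0.0 Y0.0
G1 X10.0 Y0.0
G1 X10.0 Y13.5
G1 X0.0 Y13.5
G1 X0.0 Y0.0
; layer 3
G0 Z15.0
G0 X0.0 Y0.0
G1 X10.0 Y0.0
G1 X10.0 Y6.8
G1 X0.0 Y6.8
G1 X0.0 Y0.0
M2 ; end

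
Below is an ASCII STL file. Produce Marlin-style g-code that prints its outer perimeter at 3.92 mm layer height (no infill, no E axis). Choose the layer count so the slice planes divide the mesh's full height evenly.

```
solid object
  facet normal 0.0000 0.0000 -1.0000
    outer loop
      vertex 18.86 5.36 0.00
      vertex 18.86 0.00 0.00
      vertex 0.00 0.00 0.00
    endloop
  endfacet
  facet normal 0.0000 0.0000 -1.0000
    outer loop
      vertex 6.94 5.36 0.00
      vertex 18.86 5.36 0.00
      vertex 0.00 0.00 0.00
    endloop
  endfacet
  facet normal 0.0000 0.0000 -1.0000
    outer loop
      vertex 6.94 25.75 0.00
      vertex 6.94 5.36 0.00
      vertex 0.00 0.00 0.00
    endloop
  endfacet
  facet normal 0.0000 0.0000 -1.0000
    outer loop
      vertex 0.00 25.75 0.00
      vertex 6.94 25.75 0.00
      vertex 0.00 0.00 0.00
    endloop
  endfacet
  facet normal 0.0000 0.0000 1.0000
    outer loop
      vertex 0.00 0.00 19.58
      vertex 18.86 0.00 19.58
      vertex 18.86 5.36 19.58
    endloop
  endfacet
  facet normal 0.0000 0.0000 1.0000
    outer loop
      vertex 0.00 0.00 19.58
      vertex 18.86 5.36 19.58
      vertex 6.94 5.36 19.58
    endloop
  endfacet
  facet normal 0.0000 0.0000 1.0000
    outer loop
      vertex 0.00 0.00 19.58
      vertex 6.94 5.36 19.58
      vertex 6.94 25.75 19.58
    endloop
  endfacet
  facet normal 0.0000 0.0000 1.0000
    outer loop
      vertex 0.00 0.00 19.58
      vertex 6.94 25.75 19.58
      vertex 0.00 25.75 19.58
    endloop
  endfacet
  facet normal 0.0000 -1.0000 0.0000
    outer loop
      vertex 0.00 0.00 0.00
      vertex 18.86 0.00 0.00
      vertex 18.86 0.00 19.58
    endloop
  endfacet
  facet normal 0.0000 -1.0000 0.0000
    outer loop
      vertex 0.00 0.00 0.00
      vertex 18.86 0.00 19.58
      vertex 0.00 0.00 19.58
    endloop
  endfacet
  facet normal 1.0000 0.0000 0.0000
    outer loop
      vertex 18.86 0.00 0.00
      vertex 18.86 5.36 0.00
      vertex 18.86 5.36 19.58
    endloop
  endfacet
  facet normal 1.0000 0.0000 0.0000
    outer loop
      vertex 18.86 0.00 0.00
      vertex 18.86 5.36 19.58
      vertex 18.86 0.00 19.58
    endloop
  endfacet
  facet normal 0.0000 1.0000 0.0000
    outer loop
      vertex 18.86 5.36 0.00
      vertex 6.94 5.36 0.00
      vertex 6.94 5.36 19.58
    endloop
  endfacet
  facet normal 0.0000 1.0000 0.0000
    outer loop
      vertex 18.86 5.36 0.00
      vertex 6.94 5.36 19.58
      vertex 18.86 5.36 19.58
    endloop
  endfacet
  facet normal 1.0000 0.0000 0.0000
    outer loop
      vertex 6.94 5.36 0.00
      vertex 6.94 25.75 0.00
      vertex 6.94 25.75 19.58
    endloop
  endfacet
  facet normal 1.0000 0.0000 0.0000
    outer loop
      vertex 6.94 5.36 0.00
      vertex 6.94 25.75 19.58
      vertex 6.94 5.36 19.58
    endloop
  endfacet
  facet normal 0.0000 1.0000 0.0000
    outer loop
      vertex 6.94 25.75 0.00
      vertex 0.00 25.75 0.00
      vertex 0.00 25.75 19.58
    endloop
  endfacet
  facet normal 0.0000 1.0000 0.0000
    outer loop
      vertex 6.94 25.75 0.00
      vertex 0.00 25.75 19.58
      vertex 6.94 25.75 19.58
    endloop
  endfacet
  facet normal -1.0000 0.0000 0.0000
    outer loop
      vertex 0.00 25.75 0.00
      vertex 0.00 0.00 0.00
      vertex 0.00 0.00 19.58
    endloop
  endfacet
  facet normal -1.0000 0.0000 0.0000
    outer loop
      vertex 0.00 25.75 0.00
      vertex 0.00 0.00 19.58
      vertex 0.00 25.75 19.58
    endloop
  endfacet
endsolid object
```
; perimeter-only toolpath
G21 ; units = mm
G90 ; absolute positioning
G28 ; home
; layer 1
G0 Z3.92
G0 X0.00 Y0.00
G1 X18.86 Y0.00
G1 X18.86 Y5.36
G1 X6.94 Y5.36
G1 X6.94 Y25.75
G1 X0.00 Y25.75
G1 X0.00 Y0.00
; layer 2
G0 Z7.83
G0 X0.00 Y0.00
G1 X18.86 Y0.00
G1 X18.86 Y5.36
G1 X6.94 Y5.36
G1 X6.94 Y25.75
G1 X0.00 Y25.75
G1 X0.00 Y0.00
; layer 3
G0 Z11.75
G0 X0.00 Y0.00
G1 X18.86 Y0.00
G1 X18.86 Y5.36
G1 X6.94 Y5.36
G1 X6.94 Y25.75
G1 X0.00 Y25.75
G1 X0.00 Y0.00
; layer 4
G0 Z15.66
G0 X0.00 Y0.00
G1 X18.86 Y0.00
G1 X18.86 Y5.36
G1 X6.94 Y5.36
G1 X6.94 Y25.75
G1 X0.00 Y25.75
G1 X0.00 Y0.00
; layer 5
G0 Z19.58
G0 X0.00 Y0.00
G1 X18.86 Y0.00
G1 X18.86 Y5.36
G1 X6.94 Y5.36
G1 X6.94 Y25.75
G1 X0.00 Y25.75
G1 X0.00 Y0.00
M2 ; end

The solid is an L-shaped prism: outer 18.9 × 25.8 mm, arm thicknesses ≈ 5.36 mm (horizontal) and 6.94 mm (vertical), extruded 19.6 mm in z. Slicing at Δz = 3.92 mm — 5 equal slices spanning the solid's height, so layer i sits at z = i·h/5 — gives 5 non-empty perimeters. Each is a 6-segment closed polygon; G0 lifts to the layer z and rapids to the start vertex, then G1 traces the edges.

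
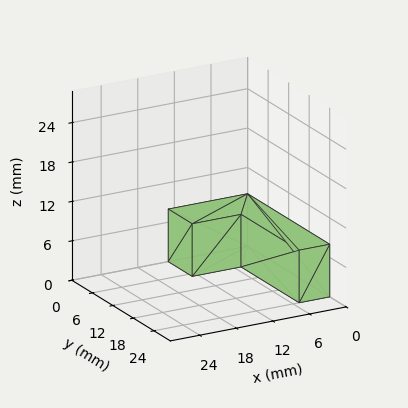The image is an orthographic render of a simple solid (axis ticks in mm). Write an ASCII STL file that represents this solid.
Reading the render: the shape is an L-shaped prism: outer 13 × 24 mm, arm thicknesses ≈ 7 mm (horizontal) and 5 mm (vertical), extruded 8 mm in z (dimensions read to the nearest mm from the axis ticks). For the STL, each face is triangulated and given an outward normal.

solid part
  facet normal 0.0000 0.0000 -1.0000
    outer loop
      vertex 13.0 7.0 0.0
      vertex 13.0 0.0 0.0
      vertex 0.0 0.0 0.0
    endloop
  endfacet
  facet normal 0.0000 0.0000 -1.0000
    outer loop
      vertex 5.0 7.0 0.0
      vertex 13.0 7.0 0.0
      vertex 0.0 0.0 0.0
    endloop
  endfacet
  facet normal 0.0000 0.0000 -1.0000
    outer loop
      vertex 5.0 24.0 0.0
      vertex 5.0 7.0 0.0
      vertex 0.0 0.0 0.0
    endloop
  endfacet
  facet normal 0.0000 0.0000 -1.0000
    outer loop
      vertex 0.0 24.0 0.0
      vertex 5.0 24.0 0.0
      vertex 0.0 0.0 0.0
    endloop
  endfacet
  facet normal 0.0000 0.0000 1.0000
    outer loop
      vertex 0.0 0.0 8.0
      vertex 13.0 0.0 8.0
      vertex 13.0 7.0 8.0
    endloop
  endfacet
  facet normal 0.0000 0.0000 1.0000
    outer loop
      vertex 0.0 0.0 8.0
      vertex 13.0 7.0 8.0
      vertex 5.0 7.0 8.0
    endloop
  endfacet
  facet normal 0.0000 0.0000 1.0000
    outer loop
      vertex 0.0 0.0 8.0
      vertex 5.0 7.0 8.0
      vertex 5.0 24.0 8.0
    endloop
  endfacet
  facet normal 0.0000 0.0000 1.0000
    outer loop
      vertex 0.0 0.0 8.0
      vertex 5.0 24.0 8.0
      vertex 0.0 24.0 8.0
    endloop
  endfacet
  facet normal 0.0000 -1.0000 0.0000
    outer loop
      vertex 0.0 0.0 0.0
      vertex 13.0 0.0 0.0
      vertex 13.0 0.0 8.0
    endloop
  endfacet
  facet normal 0.0000 -1.0000 0.0000
    outer loop
      vertex 0.0 0.0 0.0
      vertex 13.0 0.0 8.0
      vertex 0.0 0.0 8.0
    endloop
  endfacet
  facet normal 1.0000 0.0000 0.0000
    outer loop
      vertex 13.0 0.0 0.0
      vertex 13.0 7.0 0.0
      vertex 13.0 7.0 8.0
    endloop
  endfacet
  facet normal 1.0000 0.0000 0.0000
    outer loop
      vertex 13.0 0.0 0.0
      vertex 13.0 7.0 8.0
      vertex 13.0 0.0 8.0
    endloop
  endfacet
  facet normal 0.0000 1.0000 0.0000
    outer loop
      vertex 13.0 7.0 0.0
      vertex 5.0 7.0 0.0
      vertex 5.0 7.0 8.0
    endloop
  endfacet
  facet normal 0.0000 1.0000 0.0000
    outer loop
      vertex 13.0 7.0 0.0
      vertex 5.0 7.0 8.0
      vertex 13.0 7.0 8.0
    endloop
  endfacet
  facet normal 1.0000 0.0000 0.0000
    outer loop
      vertex 5.0 7.0 0.0
      vertex 5.0 24.0 0.0
      vertex 5.0 24.0 8.0
    endloop
  endfacet
  facet normal 1.0000 0.0000 0.0000
    outer loop
      vertex 5.0 7.0 0.0
      vertex 5.0 24.0 8.0
      vertex 5.0 7.0 8.0
    endloop
  endfacet
  facet normal 0.0000 1.0000 0.0000
    outer loop
      vertex 5.0 24.0 0.0
      vertex 0.0 24.0 0.0
      vertex 0.0 24.0 8.0
    endloop
  endfacet
  facet normal 0.0000 1.0000 0.0000
    outer loop
      vertex 5.0 24.0 0.0
      vertex 0.0 24.0 8.0
      vertex 5.0 24.0 8.0
    endloop
  endfacet
  facet normal -1.0000 0.0000 0.0000
    outer loop
      vertex 0.0 24.0 0.0
      vertex 0.0 0.0 0.0
      vertex 0.0 0.0 8.0
    endloop
  endfacet
  facet normal -1.0000 0.0000 0.0000
    outer loop
      vertex 0.0 24.0 0.0
      vertex 0.0 0.0 8.0
      vertex 0.0 24.0 8.0
    endloop
  endfacet
endsolid part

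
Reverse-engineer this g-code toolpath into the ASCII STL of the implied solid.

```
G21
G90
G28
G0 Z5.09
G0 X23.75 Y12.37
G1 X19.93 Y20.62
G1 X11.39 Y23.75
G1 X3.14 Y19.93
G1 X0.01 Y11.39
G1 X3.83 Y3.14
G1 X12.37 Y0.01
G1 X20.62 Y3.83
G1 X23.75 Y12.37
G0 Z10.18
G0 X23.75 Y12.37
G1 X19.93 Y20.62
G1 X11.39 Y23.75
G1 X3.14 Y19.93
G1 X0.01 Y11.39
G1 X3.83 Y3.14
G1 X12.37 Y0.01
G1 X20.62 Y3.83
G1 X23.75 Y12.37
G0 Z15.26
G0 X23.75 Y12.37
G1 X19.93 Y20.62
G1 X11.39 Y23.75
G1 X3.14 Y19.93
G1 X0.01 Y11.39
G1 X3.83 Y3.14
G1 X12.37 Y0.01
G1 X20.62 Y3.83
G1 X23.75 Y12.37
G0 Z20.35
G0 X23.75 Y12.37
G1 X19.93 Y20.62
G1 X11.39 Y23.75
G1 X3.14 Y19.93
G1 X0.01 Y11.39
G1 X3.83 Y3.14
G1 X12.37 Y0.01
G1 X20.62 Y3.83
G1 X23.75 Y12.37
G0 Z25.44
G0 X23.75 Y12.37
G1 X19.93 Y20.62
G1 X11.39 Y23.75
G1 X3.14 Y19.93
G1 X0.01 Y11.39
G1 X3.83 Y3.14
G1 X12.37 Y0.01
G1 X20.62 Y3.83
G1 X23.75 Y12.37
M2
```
solid part
  facet normal 0.0000 0.0000 -1.0000
    outer loop
      vertex 11.39 23.75 0.00
      vertex 19.93 20.62 0.00
      vertex 23.75 12.37 0.00
    endloop
  endfacet
  facet normal 0.0000 0.0000 -1.0000
    outer loop
      vertex 3.14 19.93 0.00
      vertex 11.39 23.75 0.00
      vertex 23.75 12.37 0.00
    endloop
  endfacet
  facet normal 0.0000 0.0000 -1.0000
    outer loop
      vertex 0.01 11.39 0.00
      vertex 3.14 19.93 0.00
      vertex 23.75 12.37 0.00
    endloop
  endfacet
  facet normal 0.0000 0.0000 -1.0000
    outer loop
      vertex 3.83 3.14 0.00
      vertex 0.01 11.39 0.00
      vertex 23.75 12.37 0.00
    endloop
  endfacet
  facet normal 0.0000 0.0000 -1.0000
    outer loop
      vertex 12.37 0.01 0.00
      vertex 3.83 3.14 0.00
      vertex 23.75 12.37 0.00
    endloop
  endfacet
  facet normal 0.0000 0.0000 -1.0000
    outer loop
      vertex 20.62 3.83 0.00
      vertex 12.37 0.01 0.00
      vertex 23.75 12.37 0.00
    endloop
  endfacet
  facet normal 0.0000 0.0000 1.0000
    outer loop
      vertex 23.75 12.37 25.44
      vertex 19.93 20.62 25.44
      vertex 11.39 23.75 25.44
    endloop
  endfacet
  facet normal 0.0000 0.0000 1.0000
    outer loop
      vertex 23.75 12.37 25.44
      vertex 11.39 23.75 25.44
      vertex 3.14 19.93 25.44
    endloop
  endfacet
  facet normal 0.0000 0.0000 1.0000
    outer loop
      vertex 23.75 12.37 25.44
      vertex 3.14 19.93 25.44
      vertex 0.01 11.39 25.44
    endloop
  endfacet
  facet normal 0.0000 0.0000 1.0000
    outer loop
      vertex 23.75 12.37 25.44
      vertex 0.01 11.39 25.44
      vertex 3.83 3.14 25.44
    endloop
  endfacet
  facet normal 0.0000 0.0000 1.0000
    outer loop
      vertex 23.75 12.37 25.44
      vertex 3.83 3.14 25.44
      vertex 12.37 0.01 25.44
    endloop
  endfacet
  facet normal 0.0000 0.0000 1.0000
    outer loop
      vertex 23.75 12.37 25.44
      vertex 12.37 0.01 25.44
      vertex 20.62 3.83 25.44
    endloop
  endfacet
  facet normal 0.9074 0.4202 0.0000
    outer loop
      vertex 23.75 12.37 0.00
      vertex 19.93 20.62 0.00
      vertex 19.93 20.62 25.44
    endloop
  endfacet
  facet normal 0.9074 0.4202 0.0000
    outer loop
      vertex 23.75 12.37 0.00
      vertex 19.93 20.62 25.44
      vertex 23.75 12.37 25.44
    endloop
  endfacet
  facet normal 0.3441 0.9389 0.0000
    outer loop
      vertex 19.93 20.62 0.00
      vertex 11.39 23.75 0.00
      vertex 11.39 23.75 25.44
    endloop
  endfacet
  facet normal 0.3441 0.9389 0.0000
    outer loop
      vertex 19.93 20.62 0.00
      vertex 11.39 23.75 25.44
      vertex 19.93 20.62 25.44
    endloop
  endfacet
  facet normal -0.4202 0.9074 0.0000
    outer loop
      vertex 11.39 23.75 0.00
      vertex 3.14 19.93 0.00
      vertex 3.14 19.93 25.44
    endloop
  endfacet
  facet normal -0.4202 0.9074 0.0000
    outer loop
      vertex 11.39 23.75 0.00
      vertex 3.14 19.93 25.44
      vertex 11.39 23.75 25.44
    endloop
  endfacet
  facet normal -0.9389 0.3441 0.0000
    outer loop
      vertex 3.14 19.93 0.00
      vertex 0.01 11.39 0.00
      vertex 0.01 11.39 25.44
    endloop
  endfacet
  facet normal -0.9389 0.3441 0.0000
    outer loop
      vertex 3.14 19.93 0.00
      vertex 0.01 11.39 25.44
      vertex 3.14 19.93 25.44
    endloop
  endfacet
  facet normal -0.9074 -0.4202 0.0000
    outer loop
      vertex 0.01 11.39 0.00
      vertex 3.83 3.14 0.00
      vertex 3.83 3.14 25.44
    endloop
  endfacet
  facet normal -0.9074 -0.4202 0.0000
    outer loop
      vertex 0.01 11.39 0.00
      vertex 3.83 3.14 25.44
      vertex 0.01 11.39 25.44
    endloop
  endfacet
  facet normal -0.3441 -0.9389 0.0000
    outer loop
      vertex 3.83 3.14 0.00
      vertex 12.37 0.01 0.00
      vertex 12.37 0.01 25.44
    endloop
  endfacet
  facet normal -0.3441 -0.9389 0.0000
    outer loop
      vertex 3.83 3.14 0.00
      vertex 12.37 0.01 25.44
      vertex 3.83 3.14 25.44
    endloop
  endfacet
  facet normal 0.4202 -0.9074 0.0000
    outer loop
      vertex 12.37 0.01 0.00
      vertex 20.62 3.83 0.00
      vertex 20.62 3.83 25.44
    endloop
  endfacet
  facet normal 0.4202 -0.9074 0.0000
    outer loop
      vertex 12.37 0.01 0.00
      vertex 20.62 3.83 25.44
      vertex 12.37 0.01 25.44
    endloop
  endfacet
  facet normal 0.9389 -0.3441 0.0000
    outer loop
      vertex 20.62 3.83 0.00
      vertex 23.75 12.37 0.00
      vertex 23.75 12.37 25.44
    endloop
  endfacet
  facet normal 0.9389 -0.3441 0.0000
    outer loop
      vertex 20.62 3.83 0.00
      vertex 23.75 12.37 25.44
      vertex 20.62 3.83 25.44
    endloop
  endfacet
endsolid part

The G0 Z moves step by Δz≈5.09 mm. Every layer's G1 loop is the same polygon, so the solid is a straight extrusion of it from z=0 to z≈25.4. Closing with flat bottom and top caps and triangulating gives 28 facets — a regular 8-sided prism (a cylinder approximated with 8 flat sides), circumscribed radius ≈ 11.9 mm, height ≈ 25.4 mm.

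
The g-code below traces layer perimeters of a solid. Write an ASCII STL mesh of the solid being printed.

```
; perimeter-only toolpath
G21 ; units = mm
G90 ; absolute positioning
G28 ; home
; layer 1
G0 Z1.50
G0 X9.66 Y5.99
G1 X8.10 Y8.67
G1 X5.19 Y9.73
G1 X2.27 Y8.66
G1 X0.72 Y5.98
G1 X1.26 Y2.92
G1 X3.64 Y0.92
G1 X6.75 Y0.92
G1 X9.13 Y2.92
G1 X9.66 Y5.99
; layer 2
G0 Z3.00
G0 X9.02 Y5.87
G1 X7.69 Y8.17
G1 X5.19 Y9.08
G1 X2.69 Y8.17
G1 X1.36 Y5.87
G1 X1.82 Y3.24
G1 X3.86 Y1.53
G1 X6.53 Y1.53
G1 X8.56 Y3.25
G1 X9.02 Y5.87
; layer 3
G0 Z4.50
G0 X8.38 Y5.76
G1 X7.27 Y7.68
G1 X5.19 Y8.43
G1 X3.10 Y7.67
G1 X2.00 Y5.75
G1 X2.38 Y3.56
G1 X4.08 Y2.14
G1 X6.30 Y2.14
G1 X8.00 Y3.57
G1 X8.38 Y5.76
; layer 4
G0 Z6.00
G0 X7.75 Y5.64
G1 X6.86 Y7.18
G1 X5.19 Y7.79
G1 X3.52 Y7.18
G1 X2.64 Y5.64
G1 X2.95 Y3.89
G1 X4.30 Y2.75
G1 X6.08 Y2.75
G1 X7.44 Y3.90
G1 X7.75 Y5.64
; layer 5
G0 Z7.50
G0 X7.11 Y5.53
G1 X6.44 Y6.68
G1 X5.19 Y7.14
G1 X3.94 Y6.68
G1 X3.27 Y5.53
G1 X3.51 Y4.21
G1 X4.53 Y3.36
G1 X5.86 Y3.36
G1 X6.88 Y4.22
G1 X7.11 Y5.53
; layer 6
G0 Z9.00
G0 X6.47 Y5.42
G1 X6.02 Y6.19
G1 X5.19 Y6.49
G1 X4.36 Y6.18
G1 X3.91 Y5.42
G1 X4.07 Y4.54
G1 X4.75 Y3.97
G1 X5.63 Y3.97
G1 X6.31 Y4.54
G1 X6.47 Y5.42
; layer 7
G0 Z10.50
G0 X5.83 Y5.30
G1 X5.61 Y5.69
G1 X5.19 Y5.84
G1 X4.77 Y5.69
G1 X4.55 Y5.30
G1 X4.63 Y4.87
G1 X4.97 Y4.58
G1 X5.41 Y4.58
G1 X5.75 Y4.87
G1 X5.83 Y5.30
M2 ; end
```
solid part
  facet normal 0.0000 0.0000 -1.0000
    outer loop
      vertex 5.19 10.38 0.00
      vertex 8.52 9.17 0.00
      vertex 10.30 6.10 0.00
    endloop
  endfacet
  facet normal 0.0000 0.0000 -1.0000
    outer loop
      vertex 1.85 9.16 0.00
      vertex 5.19 10.38 0.00
      vertex 10.30 6.10 0.00
    endloop
  endfacet
  facet normal 0.0000 0.0000 -1.0000
    outer loop
      vertex 0.08 6.09 0.00
      vertex 1.85 9.16 0.00
      vertex 10.30 6.10 0.00
    endloop
  endfacet
  facet normal 0.0000 0.0000 -1.0000
    outer loop
      vertex 0.70 2.59 0.00
      vertex 0.08 6.09 0.00
      vertex 10.30 6.10 0.00
    endloop
  endfacet
  facet normal 0.0000 0.0000 -1.0000
    outer loop
      vertex 3.42 0.31 0.00
      vertex 0.70 2.59 0.00
      vertex 10.30 6.10 0.00
    endloop
  endfacet
  facet normal 0.0000 0.0000 -1.0000
    outer loop
      vertex 6.97 0.31 0.00
      vertex 3.42 0.31 0.00
      vertex 10.30 6.10 0.00
    endloop
  endfacet
  facet normal 0.0000 0.0000 -1.0000
    outer loop
      vertex 9.69 2.60 0.00
      vertex 6.97 0.31 0.00
      vertex 10.30 6.10 0.00
    endloop
  endfacet
  facet normal 0.8014 0.4647 0.3765
    outer loop
      vertex 10.30 6.10 0.00
      vertex 8.52 9.17 0.00
      vertex 5.19 5.19 12.00
    endloop
  endfacet
  facet normal 0.3164 0.8707 0.3766
    outer loop
      vertex 8.52 9.17 0.00
      vertex 5.19 10.38 0.00
      vertex 5.19 5.19 12.00
    endloop
  endfacet
  facet normal -0.3179 0.8702 0.3764
    outer loop
      vertex 5.19 10.38 0.00
      vertex 1.85 9.16 0.00
      vertex 5.19 5.19 12.00
    endloop
  endfacet
  facet normal -0.8026 0.4627 0.3765
    outer loop
      vertex 1.85 9.16 0.00
      vertex 0.08 6.09 0.00
      vertex 5.19 5.19 12.00
    endloop
  endfacet
  facet normal -0.9123 -0.1616 0.3764
    outer loop
      vertex 0.08 6.09 0.00
      vertex 0.70 2.59 0.00
      vertex 5.19 5.19 12.00
    endloop
  endfacet
  facet normal -0.5951 -0.7100 0.3765
    outer loop
      vertex 0.70 2.59 0.00
      vertex 3.42 0.31 0.00
      vertex 5.19 5.19 12.00
    endloop
  endfacet
  facet normal 0.0000 -0.9263 0.3767
    outer loop
      vertex 3.42 0.31 0.00
      vertex 6.97 0.31 0.00
      vertex 5.19 5.19 12.00
    endloop
  endfacet
  facet normal 0.5966 -0.7086 0.3767
    outer loop
      vertex 6.97 0.31 0.00
      vertex 9.69 2.60 0.00
      vertex 5.19 5.19 12.00
    endloop
  endfacet
  facet normal 0.9126 -0.1591 0.3766
    outer loop
      vertex 9.69 2.60 0.00
      vertex 10.30 6.10 0.00
      vertex 5.19 5.19 12.00
    endloop
  endfacet
endsolid part

The G0 Z moves step by Δz≈1.50 mm. The G1 loops shrink linearly with z, so the solid tapers from its base footprint up to z≈12. Closing with a flat bottom cap and the tapered top and triangulating gives 16 facets — a regular 9-sided pyramid, base circumscribed radius ≈ 5.19 mm, apex at z ≈ 12 mm.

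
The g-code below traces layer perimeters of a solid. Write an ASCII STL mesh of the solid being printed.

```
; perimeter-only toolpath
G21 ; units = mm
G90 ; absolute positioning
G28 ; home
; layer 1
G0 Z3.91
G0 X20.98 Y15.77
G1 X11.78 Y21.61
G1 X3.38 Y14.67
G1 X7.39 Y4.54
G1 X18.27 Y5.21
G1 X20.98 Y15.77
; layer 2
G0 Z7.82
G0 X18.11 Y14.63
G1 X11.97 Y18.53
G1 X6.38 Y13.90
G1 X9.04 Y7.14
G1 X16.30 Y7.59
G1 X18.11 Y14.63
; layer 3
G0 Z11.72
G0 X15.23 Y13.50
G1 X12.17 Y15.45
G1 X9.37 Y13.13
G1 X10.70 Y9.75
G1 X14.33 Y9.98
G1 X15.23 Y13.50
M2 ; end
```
solid part
  facet normal 0.0000 0.0000 -1.0000
    outer loop
      vertex 0.39 15.44 0.00
      vertex 11.59 24.70 0.00
      vertex 23.85 16.91 0.00
    endloop
  endfacet
  facet normal 0.0000 0.0000 -1.0000
    outer loop
      vertex 5.73 1.93 0.00
      vertex 0.39 15.44 0.00
      vertex 23.85 16.91 0.00
    endloop
  endfacet
  facet normal 0.0000 0.0000 -1.0000
    outer loop
      vertex 20.24 2.83 0.00
      vertex 5.73 1.93 0.00
      vertex 23.85 16.91 0.00
    endloop
  endfacet
  facet normal 0.4517 0.7109 0.5390
    outer loop
      vertex 23.85 16.91 0.00
      vertex 11.59 24.70 0.00
      vertex 12.36 12.36 15.63
    endloop
  endfacet
  facet normal -0.5367 0.6492 0.5390
    outer loop
      vertex 11.59 24.70 0.00
      vertex 0.39 15.44 0.00
      vertex 12.36 12.36 15.63
    endloop
  endfacet
  facet normal -0.7834 -0.3096 0.5389
    outer loop
      vertex 0.39 15.44 0.00
      vertex 5.73 1.93 0.00
      vertex 12.36 12.36 15.63
    endloop
  endfacet
  facet normal 0.0521 -0.8407 0.5389
    outer loop
      vertex 5.73 1.93 0.00
      vertex 20.24 2.83 0.00
      vertex 12.36 12.36 15.63
    endloop
  endfacet
  facet normal 0.8160 -0.2092 0.5389
    outer loop
      vertex 20.24 2.83 0.00
      vertex 23.85 16.91 0.00
      vertex 12.36 12.36 15.63
    endloop
  endfacet
endsolid part

The G0 Z moves step by Δz≈3.91 mm. The G1 loops shrink linearly with z, so the solid tapers from its base footprint up to z≈15.6. Closing with a flat bottom cap and the tapered top and triangulating gives 8 facets — a regular 5-sided pyramid, base circumscribed radius ≈ 12.4 mm, apex at z ≈ 15.6 mm.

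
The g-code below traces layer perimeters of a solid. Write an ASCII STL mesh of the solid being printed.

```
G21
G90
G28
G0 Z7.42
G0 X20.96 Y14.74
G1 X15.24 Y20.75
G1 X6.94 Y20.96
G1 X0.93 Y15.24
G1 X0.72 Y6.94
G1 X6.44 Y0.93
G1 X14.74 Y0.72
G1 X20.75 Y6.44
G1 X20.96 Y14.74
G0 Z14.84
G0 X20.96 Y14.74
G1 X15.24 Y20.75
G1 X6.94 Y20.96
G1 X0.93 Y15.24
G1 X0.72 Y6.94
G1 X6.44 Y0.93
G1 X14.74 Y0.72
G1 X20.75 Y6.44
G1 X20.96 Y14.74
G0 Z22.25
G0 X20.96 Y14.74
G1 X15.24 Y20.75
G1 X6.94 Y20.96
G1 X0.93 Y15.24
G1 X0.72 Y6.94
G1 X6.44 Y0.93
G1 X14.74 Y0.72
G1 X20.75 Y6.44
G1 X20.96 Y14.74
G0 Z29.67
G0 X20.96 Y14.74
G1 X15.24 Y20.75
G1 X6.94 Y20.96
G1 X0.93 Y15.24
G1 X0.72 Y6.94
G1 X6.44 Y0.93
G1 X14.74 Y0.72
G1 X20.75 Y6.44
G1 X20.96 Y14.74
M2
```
solid part
  facet normal 0.0000 0.0000 -1.0000
    outer loop
      vertex 6.94 20.96 0.00
      vertex 15.24 20.75 0.00
      vertex 20.96 14.74 0.00
    endloop
  endfacet
  facet normal 0.0000 0.0000 -1.0000
    outer loop
      vertex 0.93 15.24 0.00
      vertex 6.94 20.96 0.00
      vertex 20.96 14.74 0.00
    endloop
  endfacet
  facet normal 0.0000 0.0000 -1.0000
    outer loop
      vertex 0.72 6.94 0.00
      vertex 0.93 15.24 0.00
      vertex 20.96 14.74 0.00
    endloop
  endfacet
  facet normal 0.0000 0.0000 -1.0000
    outer loop
      vertex 6.44 0.93 0.00
      vertex 0.72 6.94 0.00
      vertex 20.96 14.74 0.00
    endloop
  endfacet
  facet normal 0.0000 0.0000 -1.0000
    outer loop
      vertex 14.74 0.72 0.00
      vertex 6.44 0.93 0.00
      vertex 20.96 14.74 0.00
    endloop
  endfacet
  facet normal 0.0000 0.0000 -1.0000
    outer loop
      vertex 20.75 6.44 0.00
      vertex 14.74 0.72 0.00
      vertex 20.96 14.74 0.00
    endloop
  endfacet
  facet normal 0.0000 0.0000 1.0000
    outer loop
      vertex 20.96 14.74 29.67
      vertex 15.24 20.75 29.67
      vertex 6.94 20.96 29.67
    endloop
  endfacet
  facet normal 0.0000 0.0000 1.0000
    outer loop
      vertex 20.96 14.74 29.67
      vertex 6.94 20.96 29.67
      vertex 0.93 15.24 29.67
    endloop
  endfacet
  facet normal 0.0000 0.0000 1.0000
    outer loop
      vertex 20.96 14.74 29.67
      vertex 0.93 15.24 29.67
      vertex 0.72 6.94 29.67
    endloop
  endfacet
  facet normal 0.0000 0.0000 1.0000
    outer loop
      vertex 20.96 14.74 29.67
      vertex 0.72 6.94 29.67
      vertex 6.44 0.93 29.67
    endloop
  endfacet
  facet normal 0.0000 0.0000 1.0000
    outer loop
      vertex 20.96 14.74 29.67
      vertex 6.44 0.93 29.67
      vertex 14.74 0.72 29.67
    endloop
  endfacet
  facet normal 0.0000 0.0000 1.0000
    outer loop
      vertex 20.96 14.74 29.67
      vertex 14.74 0.72 29.67
      vertex 20.75 6.44 29.67
    endloop
  endfacet
  facet normal 0.7244 0.6894 0.0000
    outer loop
      vertex 20.96 14.74 0.00
      vertex 15.24 20.75 0.00
      vertex 15.24 20.75 29.67
    endloop
  endfacet
  facet normal 0.7244 0.6894 0.0000
    outer loop
      vertex 20.96 14.74 0.00
      vertex 15.24 20.75 29.67
      vertex 20.96 14.74 29.67
    endloop
  endfacet
  facet normal 0.0253 0.9997 0.0000
    outer loop
      vertex 15.24 20.75 0.00
      vertex 6.94 20.96 0.00
      vertex 6.94 20.96 29.67
    endloop
  endfacet
  facet normal 0.0253 0.9997 0.0000
    outer loop
      vertex 15.24 20.75 0.00
      vertex 6.94 20.96 29.67
      vertex 15.24 20.75 29.67
    endloop
  endfacet
  facet normal -0.6894 0.7244 0.0000
    outer loop
      vertex 6.94 20.96 0.00
      vertex 0.93 15.24 0.00
      vertex 0.93 15.24 29.67
    endloop
  endfacet
  facet normal -0.6894 0.7244 0.0000
    outer loop
      vertex 6.94 20.96 0.00
      vertex 0.93 15.24 29.67
      vertex 6.94 20.96 29.67
    endloop
  endfacet
  facet normal -0.9997 0.0253 0.0000
    outer loop
      vertex 0.93 15.24 0.00
      vertex 0.72 6.94 0.00
      vertex 0.72 6.94 29.67
    endloop
  endfacet
  facet normal -0.9997 0.0253 0.0000
    outer loop
      vertex 0.93 15.24 0.00
      vertex 0.72 6.94 29.67
      vertex 0.93 15.24 29.67
    endloop
  endfacet
  facet normal -0.7244 -0.6894 0.0000
    outer loop
      vertex 0.72 6.94 0.00
      vertex 6.44 0.93 0.00
      vertex 6.44 0.93 29.67
    endloop
  endfacet
  facet normal -0.7244 -0.6894 0.0000
    outer loop
      vertex 0.72 6.94 0.00
      vertex 6.44 0.93 29.67
      vertex 0.72 6.94 29.67
    endloop
  endfacet
  facet normal -0.0253 -0.9997 0.0000
    outer loop
      vertex 6.44 0.93 0.00
      vertex 14.74 0.72 0.00
      vertex 14.74 0.72 29.67
    endloop
  endfacet
  facet normal -0.0253 -0.9997 0.0000
    outer loop
      vertex 6.44 0.93 0.00
      vertex 14.74 0.72 29.67
      vertex 6.44 0.93 29.67
    endloop
  endfacet
  facet normal 0.6894 -0.7244 0.0000
    outer loop
      vertex 14.74 0.72 0.00
      vertex 20.75 6.44 0.00
      vertex 20.75 6.44 29.67
    endloop
  endfacet
  facet normal 0.6894 -0.7244 0.0000
    outer loop
      vertex 14.74 0.72 0.00
      vertex 20.75 6.44 29.67
      vertex 14.74 0.72 29.67
    endloop
  endfacet
  facet normal 0.9997 -0.0253 0.0000
    outer loop
      vertex 20.75 6.44 0.00
      vertex 20.96 14.74 0.00
      vertex 20.96 14.74 29.67
    endloop
  endfacet
  facet normal 0.9997 -0.0253 0.0000
    outer loop
      vertex 20.75 6.44 0.00
      vertex 20.96 14.74 29.67
      vertex 20.75 6.44 29.67
    endloop
  endfacet
endsolid part

The G0 Z moves step by Δz≈7.42 mm. Every layer's G1 loop is the same polygon, so the solid is a straight extrusion of it from z=0 to z≈29.7. Closing with flat bottom and top caps and triangulating gives 28 facets — a regular 8-sided prism (a cylinder approximated with 8 flat sides), circumscribed radius ≈ 10.8 mm, height ≈ 29.7 mm.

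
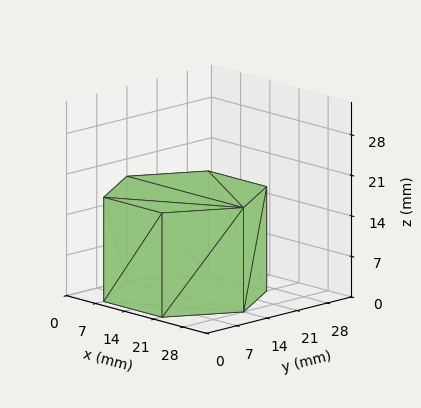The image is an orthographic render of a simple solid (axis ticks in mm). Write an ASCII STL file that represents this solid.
Reading the render: the shape is a regular 6-sided prism (a cylinder approximated with 6 flat sides), circumscribed radius ≈ 14 mm, height ≈ 18 mm (dimensions read to the nearest mm from the axis ticks). For the STL, each face is triangulated and given an outward normal.

solid part
  facet normal 0.0000 0.0000 -1.0000
    outer loop
      vertex 7.000 26.124 0.000
      vertex 21.000 26.124 0.000
      vertex 28.000 14.000 0.000
    endloop
  endfacet
  facet normal 0.0000 0.0000 -1.0000
    outer loop
      vertex 0.000 14.000 0.000
      vertex 7.000 26.124 0.000
      vertex 28.000 14.000 0.000
    endloop
  endfacet
  facet normal 0.0000 0.0000 -1.0000
    outer loop
      vertex 7.000 1.876 0.000
      vertex 0.000 14.000 0.000
      vertex 28.000 14.000 0.000
    endloop
  endfacet
  facet normal 0.0000 0.0000 -1.0000
    outer loop
      vertex 21.000 1.876 0.000
      vertex 7.000 1.876 0.000
      vertex 28.000 14.000 0.000
    endloop
  endfacet
  facet normal 0.0000 0.0000 1.0000
    outer loop
      vertex 28.000 14.000 18.000
      vertex 21.000 26.124 18.000
      vertex 7.000 26.124 18.000
    endloop
  endfacet
  facet normal 0.0000 0.0000 1.0000
    outer loop
      vertex 28.000 14.000 18.000
      vertex 7.000 26.124 18.000
      vertex 0.000 14.000 18.000
    endloop
  endfacet
  facet normal 0.0000 0.0000 1.0000
    outer loop
      vertex 28.000 14.000 18.000
      vertex 0.000 14.000 18.000
      vertex 7.000 1.876 18.000
    endloop
  endfacet
  facet normal 0.0000 0.0000 1.0000
    outer loop
      vertex 28.000 14.000 18.000
      vertex 7.000 1.876 18.000
      vertex 21.000 1.876 18.000
    endloop
  endfacet
  facet normal 0.8660 0.5000 0.0000
    outer loop
      vertex 28.000 14.000 0.000
      vertex 21.000 26.124 0.000
      vertex 21.000 26.124 18.000
    endloop
  endfacet
  facet normal 0.8660 0.5000 0.0000
    outer loop
      vertex 28.000 14.000 0.000
      vertex 21.000 26.124 18.000
      vertex 28.000 14.000 18.000
    endloop
  endfacet
  facet normal 0.0000 1.0000 0.0000
    outer loop
      vertex 21.000 26.124 0.000
      vertex 7.000 26.124 0.000
      vertex 7.000 26.124 18.000
    endloop
  endfacet
  facet normal 0.0000 1.0000 0.0000
    outer loop
      vertex 21.000 26.124 0.000
      vertex 7.000 26.124 18.000
      vertex 21.000 26.124 18.000
    endloop
  endfacet
  facet normal -0.8660 0.5000 0.0000
    outer loop
      vertex 7.000 26.124 0.000
      vertex 0.000 14.000 0.000
      vertex 0.000 14.000 18.000
    endloop
  endfacet
  facet normal -0.8660 0.5000 0.0000
    outer loop
      vertex 7.000 26.124 0.000
      vertex 0.000 14.000 18.000
      vertex 7.000 26.124 18.000
    endloop
  endfacet
  facet normal -0.8660 -0.5000 0.0000
    outer loop
      vertex 0.000 14.000 0.000
      vertex 7.000 1.876 0.000
      vertex 7.000 1.876 18.000
    endloop
  endfacet
  facet normal -0.8660 -0.5000 0.0000
    outer loop
      vertex 0.000 14.000 0.000
      vertex 7.000 1.876 18.000
      vertex 0.000 14.000 18.000
    endloop
  endfacet
  facet normal 0.0000 -1.0000 0.0000
    outer loop
      vertex 7.000 1.876 0.000
      vertex 21.000 1.876 0.000
      vertex 21.000 1.876 18.000
    endloop
  endfacet
  facet normal 0.0000 -1.0000 0.0000
    outer loop
      vertex 7.000 1.876 0.000
      vertex 21.000 1.876 18.000
      vertex 7.000 1.876 18.000
    endloop
  endfacet
  facet normal 0.8660 -0.5000 0.0000
    outer loop
      vertex 21.000 1.876 0.000
      vertex 28.000 14.000 0.000
      vertex 28.000 14.000 18.000
    endloop
  endfacet
  facet normal 0.8660 -0.5000 0.0000
    outer loop
      vertex 21.000 1.876 0.000
      vertex 28.000 14.000 18.000
      vertex 21.000 1.876 18.000
    endloop
  endfacet
endsolid part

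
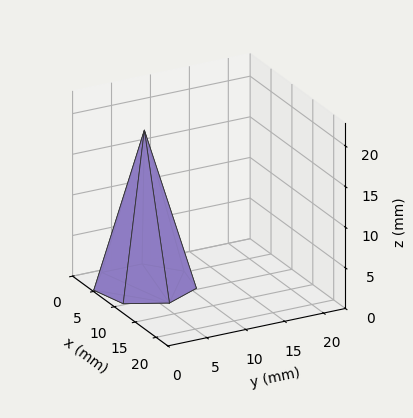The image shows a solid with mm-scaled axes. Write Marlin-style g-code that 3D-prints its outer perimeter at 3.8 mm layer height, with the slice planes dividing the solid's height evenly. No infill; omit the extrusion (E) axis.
Reading the render: the shape is a regular 7-sided pyramid, base circumscribed radius ≈ 6 mm, apex at z ≈ 19 mm (dimensions read to the nearest mm from the axis ticks). For the g-code, the solid's height is divided into equal slices at the stated Δz and each level perimeter traced with G1 moves after a G0 lift.

; perimeter-only toolpath
G21 ; units = mm
G90 ; absolute positioning
G28 ; home
; layer 1
G0 Z3.8
G0 X10.8 Y6.0
G1 X9.0 Y9.8
G1 X5.0 Y10.6
G1 X1.7 Y8.1
G1 X1.7 Y3.9
G1 X5.0 Y1.4
G1 X9.0 Y2.2
G1 X10.8 Y6.0
; layer 2
G0 Z7.6
G0 X9.6 Y6.0
G1 X8.2 Y8.8
G1 X5.2 Y9.5
G1 X2.8 Y7.6
G1 X2.8 Y4.4
G1 X5.2 Y2.5
G1 X8.2 Y3.2
G1 X9.6 Y6.0
; layer 3
G0 Z11.4
G0 X8.4 Y6.0
G1 X7.5 Y7.9
G1 X5.5 Y8.3
G1 X3.8 Y7.0
G1 X3.8 Y5.0
G1 X5.5 Y3.7
G1 X7.5 Y4.1
G1 X8.4 Y6.0
; layer 4
G0 Z15.2
G0 X7.2 Y6.0
G1 X6.7 Y6.9
G1 X5.7 Y7.2
G1 X4.9 Y6.5
G1 X4.9 Y5.5
G1 X5.7 Y4.8
G1 X6.7 Y5.1
G1 X7.2 Y6.0
M2 ; end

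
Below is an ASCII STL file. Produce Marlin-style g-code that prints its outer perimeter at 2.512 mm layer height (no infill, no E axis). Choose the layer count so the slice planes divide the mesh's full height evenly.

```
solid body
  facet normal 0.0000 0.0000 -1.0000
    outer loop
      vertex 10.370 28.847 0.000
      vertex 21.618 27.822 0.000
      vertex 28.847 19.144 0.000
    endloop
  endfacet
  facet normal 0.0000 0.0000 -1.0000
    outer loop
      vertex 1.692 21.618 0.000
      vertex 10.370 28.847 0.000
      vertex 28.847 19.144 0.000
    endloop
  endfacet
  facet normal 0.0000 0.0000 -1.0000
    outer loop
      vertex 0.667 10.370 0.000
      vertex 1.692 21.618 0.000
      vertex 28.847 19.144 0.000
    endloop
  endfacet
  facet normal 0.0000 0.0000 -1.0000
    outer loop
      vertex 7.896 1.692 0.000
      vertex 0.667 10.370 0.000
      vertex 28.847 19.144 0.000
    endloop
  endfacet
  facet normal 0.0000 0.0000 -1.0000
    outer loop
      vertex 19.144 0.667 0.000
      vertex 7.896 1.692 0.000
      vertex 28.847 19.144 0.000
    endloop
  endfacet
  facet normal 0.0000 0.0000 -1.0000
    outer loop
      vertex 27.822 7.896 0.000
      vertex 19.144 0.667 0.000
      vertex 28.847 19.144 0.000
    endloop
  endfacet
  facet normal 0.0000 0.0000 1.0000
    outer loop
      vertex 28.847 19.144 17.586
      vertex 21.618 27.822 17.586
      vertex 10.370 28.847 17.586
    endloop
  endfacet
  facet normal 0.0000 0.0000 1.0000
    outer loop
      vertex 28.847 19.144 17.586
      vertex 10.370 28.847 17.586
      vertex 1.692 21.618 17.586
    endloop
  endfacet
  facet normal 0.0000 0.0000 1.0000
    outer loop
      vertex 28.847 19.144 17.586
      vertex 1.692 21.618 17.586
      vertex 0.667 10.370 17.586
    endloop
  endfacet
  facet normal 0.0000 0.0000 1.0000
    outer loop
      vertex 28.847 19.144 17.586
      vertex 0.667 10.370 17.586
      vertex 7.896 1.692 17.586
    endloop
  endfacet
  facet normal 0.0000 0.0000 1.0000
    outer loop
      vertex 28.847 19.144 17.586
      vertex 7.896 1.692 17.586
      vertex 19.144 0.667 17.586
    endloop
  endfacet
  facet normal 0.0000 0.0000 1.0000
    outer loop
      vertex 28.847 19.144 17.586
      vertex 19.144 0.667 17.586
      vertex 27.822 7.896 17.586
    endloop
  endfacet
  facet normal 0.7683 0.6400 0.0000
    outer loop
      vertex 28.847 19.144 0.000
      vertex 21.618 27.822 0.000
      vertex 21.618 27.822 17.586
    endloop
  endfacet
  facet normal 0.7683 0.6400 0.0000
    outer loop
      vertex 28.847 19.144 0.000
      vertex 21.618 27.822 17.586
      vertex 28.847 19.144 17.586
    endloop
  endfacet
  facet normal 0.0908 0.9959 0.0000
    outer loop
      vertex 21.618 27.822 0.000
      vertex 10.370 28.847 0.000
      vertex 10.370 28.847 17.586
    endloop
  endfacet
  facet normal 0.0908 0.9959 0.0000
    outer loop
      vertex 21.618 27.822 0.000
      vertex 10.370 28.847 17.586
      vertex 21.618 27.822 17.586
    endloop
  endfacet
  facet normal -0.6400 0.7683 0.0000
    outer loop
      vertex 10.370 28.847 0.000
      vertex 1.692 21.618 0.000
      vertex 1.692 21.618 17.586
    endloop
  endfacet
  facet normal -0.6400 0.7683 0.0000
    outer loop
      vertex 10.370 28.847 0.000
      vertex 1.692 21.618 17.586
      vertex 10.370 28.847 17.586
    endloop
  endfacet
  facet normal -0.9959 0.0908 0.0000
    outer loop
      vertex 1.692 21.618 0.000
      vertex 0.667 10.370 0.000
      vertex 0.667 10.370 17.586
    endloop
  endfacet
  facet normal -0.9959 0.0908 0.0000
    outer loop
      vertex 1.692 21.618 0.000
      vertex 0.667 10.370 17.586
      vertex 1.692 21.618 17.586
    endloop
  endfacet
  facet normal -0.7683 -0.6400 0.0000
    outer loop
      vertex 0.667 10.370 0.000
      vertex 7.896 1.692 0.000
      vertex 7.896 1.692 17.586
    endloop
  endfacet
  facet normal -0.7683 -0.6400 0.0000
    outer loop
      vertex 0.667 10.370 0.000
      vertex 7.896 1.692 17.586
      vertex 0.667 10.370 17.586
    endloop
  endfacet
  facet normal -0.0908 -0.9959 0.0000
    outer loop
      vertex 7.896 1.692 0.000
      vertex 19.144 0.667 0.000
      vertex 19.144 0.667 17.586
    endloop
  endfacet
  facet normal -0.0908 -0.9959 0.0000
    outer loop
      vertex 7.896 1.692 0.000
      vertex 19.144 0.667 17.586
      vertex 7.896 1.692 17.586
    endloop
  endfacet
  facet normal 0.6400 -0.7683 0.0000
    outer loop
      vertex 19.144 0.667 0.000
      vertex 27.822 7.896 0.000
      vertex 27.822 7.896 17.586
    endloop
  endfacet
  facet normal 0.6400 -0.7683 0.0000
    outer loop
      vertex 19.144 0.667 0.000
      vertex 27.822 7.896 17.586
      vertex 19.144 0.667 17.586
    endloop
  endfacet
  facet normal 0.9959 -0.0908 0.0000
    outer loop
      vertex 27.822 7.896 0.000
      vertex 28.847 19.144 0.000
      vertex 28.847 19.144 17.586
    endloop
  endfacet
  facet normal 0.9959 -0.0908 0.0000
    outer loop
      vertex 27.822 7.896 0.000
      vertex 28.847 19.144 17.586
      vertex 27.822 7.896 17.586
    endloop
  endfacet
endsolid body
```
; perimeter-only toolpath
G21 ; units = mm
G90 ; absolute positioning
G28 ; home
; layer 1
G0 Z2.512
G0 X28.847 Y19.144
G1 X21.618 Y27.822
G1 X10.370 Y28.847
G1 X1.692 Y21.618
G1 X0.667 Y10.370
G1 X7.896 Y1.692
G1 X19.144 Y0.667
G1 X27.822 Y7.896
G1 X28.847 Y19.144
; layer 2
G0 Z5.025
G0 X28.847 Y19.144
G1 X21.618 Y27.822
G1 X10.370 Y28.847
G1 X1.692 Y21.618
G1 X0.667 Y10.370
G1 X7.896 Y1.692
G1 X19.144 Y0.667
G1 X27.822 Y7.896
G1 X28.847 Y19.144
; layer 3
G0 Z7.537
G0 X28.847 Y19.144
G1 X21.618 Y27.822
G1 X10.370 Y28.847
G1 X1.692 Y21.618
G1 X0.667 Y10.370
G1 X7.896 Y1.692
G1 X19.144 Y0.667
G1 X27.822 Y7.896
G1 X28.847 Y19.144
; layer 4
G0 Z10.049
G0 X28.847 Y19.144
G1 X21.618 Y27.822
G1 X10.370 Y28.847
G1 X1.692 Y21.618
G1 X0.667 Y10.370
G1 X7.896 Y1.692
G1 X19.144 Y0.667
G1 X27.822 Y7.896
G1 X28.847 Y19.144
; layer 5
G0 Z12.561
G0 X28.847 Y19.144
G1 X21.618 Y27.822
G1 X10.370 Y28.847
G1 X1.692 Y21.618
G1 X0.667 Y10.370
G1 X7.896 Y1.692
G1 X19.144 Y0.667
G1 X27.822 Y7.896
G1 X28.847 Y19.144
; layer 6
G0 Z15.074
G0 X28.847 Y19.144
G1 X21.618 Y27.822
G1 X10.370 Y28.847
G1 X1.692 Y21.618
G1 X0.667 Y10.370
G1 X7.896 Y1.692
G1 X19.144 Y0.667
G1 X27.822 Y7.896
G1 X28.847 Y19.144
; layer 7
G0 Z17.586
G0 X28.847 Y19.144
G1 X21.618 Y27.822
G1 X10.370 Y28.847
G1 X1.692 Y21.618
G1 X0.667 Y10.370
G1 X7.896 Y1.692
G1 X19.144 Y0.667
G1 X27.822 Y7.896
G1 X28.847 Y19.144
M2 ; end

The solid is a regular 8-sided prism (a cylinder approximated with 8 flat sides), circumscribed radius ≈ 14.8 mm, height ≈ 17.6 mm. Slicing at Δz = 2.512 mm — 7 equal slices spanning the solid's height, so layer i sits at z = i·h/7 — gives 7 non-empty perimeters. Each is a 8-segment closed polygon; G0 lifts to the layer z and rapids to the start vertex, then G1 traces the edges.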